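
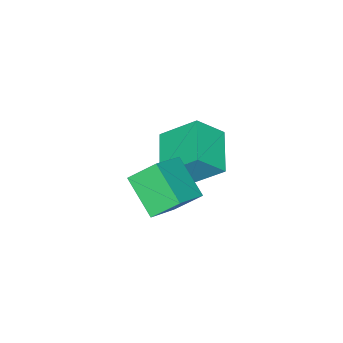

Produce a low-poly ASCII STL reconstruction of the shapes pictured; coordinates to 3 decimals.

solid 
facet normal -0.581 0.423 -0.695
outer loop
vertex -4.742 -3.386 2.523
vertex -3.166 -2.227 1.91
vertex -4.201 -4.824 1.196
endloop
endfacet
facet normal -0.769 -0.565 0.299
outer loop
vertex -3.254 -5.513 2.33
vertex -4.742 -3.386 2.523
vertex -4.201 -4.824 1.196
endloop
endfacet
facet normal -0.581 0.423 -0.696
outer loop
vertex -4.201 -4.824 1.196
vertex -3.166 -2.227 1.91
vertex -2.625 -3.665 0.584
endloop
endfacet
facet normal 0.267 -0.708 -0.653
outer loop
vertex -2.625 -3.665 0.584
vertex -3.254 -5.513 2.33
vertex -4.201 -4.824 1.196
endloop
endfacet
facet normal -0.267 0.708 0.653
outer loop
vertex -4.742 -3.386 2.523
vertex -2.219 -2.916 3.044
vertex -3.166 -2.227 1.91
endloop
endfacet
facet normal -0.769 -0.565 0.299
outer loop
vertex -3.795 -4.075 3.656
vertex -4.742 -3.386 2.523
vertex -3.254 -5.513 2.33
endloop
endfacet
facet normal -0.267 0.708 0.654
outer loop
vertex -3.795 -4.075 3.656
vertex -2.219 -2.916 3.044
vertex -4.742 -3.386 2.523
endloop
endfacet
facet normal 0.769 0.565 -0.299
outer loop
vertex -3.166 -2.227 1.91
vertex -2.219 -2.916 3.044
vertex -2.625 -3.665 0.584
endloop
endfacet
facet normal 0.267 -0.708 -0.654
outer loop
vertex -1.678 -4.354 1.717
vertex -3.254 -5.513 2.33
vertex -2.625 -3.665 0.584
endloop
endfacet
facet normal 0.769 0.565 -0.299
outer loop
vertex -2.625 -3.665 0.584
vertex -2.219 -2.916 3.044
vertex -1.678 -4.354 1.717
endloop
endfacet
facet normal 0.581 -0.423 0.695
outer loop
vertex -1.678 -4.354 1.717
vertex -3.795 -4.075 3.656
vertex -3.254 -5.513 2.33
endloop
endfacet
facet normal 0.581 -0.423 0.695
outer loop
vertex -2.219 -2.916 3.044
vertex -3.795 -4.075 3.656
vertex -1.678 -4.354 1.717
endloop
endfacet
facet normal -0.854 -0.053 -0.518
outer loop
vertex -0.408 -3.822 3.297
vertex -1.027 -2.928 4.226
vertex 0.153 -2.312 2.216
endloop
endfacet
facet normal 0.432 -0.626 -0.649
outer loop
vertex 1.767 -2.212 3.194
vertex -0.408 -3.822 3.297
vertex 0.153 -2.312 2.216
endloop
endfacet
facet normal -0.854 -0.053 -0.518
outer loop
vertex 0.153 -2.312 2.216
vertex -1.027 -2.928 4.226
vertex -0.466 -1.418 3.145
endloop
endfacet
facet normal 0.289 0.779 -0.557
outer loop
vertex -0.466 -1.418 3.145
vertex 1.767 -2.212 3.194
vertex 0.153 -2.312 2.216
endloop
endfacet
facet normal -0.289 -0.779 0.557
outer loop
vertex -0.408 -3.822 3.297
vertex 0.587 -2.828 5.204
vertex -1.027 -2.928 4.226
endloop
endfacet
facet normal 0.432 -0.626 -0.649
outer loop
vertex 1.206 -3.722 4.275
vertex -0.408 -3.822 3.297
vertex 1.767 -2.212 3.194
endloop
endfacet
facet normal -0.289 -0.779 0.557
outer loop
vertex 1.206 -3.722 4.275
vertex 0.587 -2.828 5.204
vertex -0.408 -3.822 3.297
endloop
endfacet
facet normal -0.432 0.626 0.649
outer loop
vertex -1.027 -2.928 4.226
vertex 0.587 -2.828 5.204
vertex -0.466 -1.418 3.145
endloop
endfacet
facet normal 0.289 0.779 -0.557
outer loop
vertex 1.148 -1.318 4.123
vertex 1.767 -2.212 3.194
vertex -0.466 -1.418 3.145
endloop
endfacet
facet normal -0.432 0.626 0.649
outer loop
vertex -0.466 -1.418 3.145
vertex 0.587 -2.828 5.204
vertex 1.148 -1.318 4.123
endloop
endfacet
facet normal 0.854 0.053 0.518
outer loop
vertex 1.148 -1.318 4.123
vertex 1.206 -3.722 4.275
vertex 1.767 -2.212 3.194
endloop
endfacet
facet normal 0.854 0.053 0.518
outer loop
vertex 0.587 -2.828 5.204
vertex 1.206 -3.722 4.275
vertex 1.148 -1.318 4.123
endloop
endfacet

endsolid


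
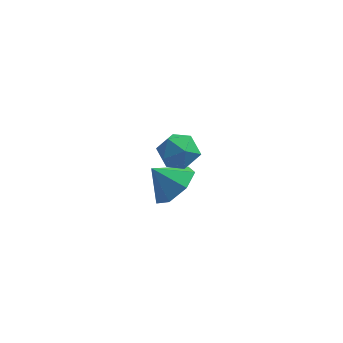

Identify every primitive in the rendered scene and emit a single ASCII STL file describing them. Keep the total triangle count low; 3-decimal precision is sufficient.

solid 
facet normal 0.715 -0.038 -0.698
outer loop
vertex -2.525 -1.753 -3.221
vertex -3.047 -1.103 -3.792
vertex -2.35 -0.904 -3.088
endloop
endfacet
facet normal 0.105 -0.175 0.979
outer loop
vertex -2.525 -1.753 -3.221
vertex -2.35 -0.904 -3.088
vertex -3.913 -1.057 -2.948
endloop
endfacet
facet normal 0.716 -0.039 -0.697
outer loop
vertex -2.35 -0.904 -3.088
vertex -3.047 -1.103 -3.792
vertex -2.7 -0.206 -3.486
endloop
endfacet
facet normal 0.028 0.506 0.862
outer loop
vertex -2.35 -0.904 -3.088
vertex -2.7 -0.206 -3.486
vertex -3.913 -1.057 -2.948
endloop
endfacet
facet normal 0.715 -0.039 -0.698
outer loop
vertex -2.7 -0.206 -3.486
vertex -3.047 -1.103 -3.792
vertex -3.311 -0.183 -4.114
endloop
endfacet
facet normal -0.393 0.822 0.413
outer loop
vertex -2.7 -0.206 -3.486
vertex -3.311 -0.183 -4.114
vertex -3.913 -1.057 -2.948
endloop
endfacet
facet normal 0.715 -0.039 -0.698
outer loop
vertex -3.311 -0.183 -4.114
vertex -3.047 -1.103 -3.792
vertex -3.723 -0.853 -4.499
endloop
endfacet
facet normal -0.843 0.537 -0.033
outer loop
vertex -3.311 -0.183 -4.114
vertex -3.723 -0.853 -4.499
vertex -3.913 -1.057 -2.948
endloop
endfacet
facet normal 0.716 -0.038 -0.698
outer loop
vertex -3.723 -0.853 -4.499
vertex -3.047 -1.103 -3.792
vertex -3.626 -1.712 -4.353
endloop
endfacet
facet normal -0.981 -0.134 -0.138
outer loop
vertex -3.723 -0.853 -4.499
vertex -3.626 -1.712 -4.353
vertex -3.913 -1.057 -2.948
endloop
endfacet
facet normal 0.716 -0.039 -0.697
outer loop
vertex -3.626 -1.712 -4.353
vertex -3.047 -1.103 -3.792
vertex -3.093 -2.112 -3.783
endloop
endfacet
facet normal -0.705 -0.687 0.177
outer loop
vertex -3.626 -1.712 -4.353
vertex -3.093 -2.112 -3.783
vertex -3.913 -1.057 -2.948
endloop
endfacet
facet normal 0.715 -0.039 -0.698
outer loop
vertex -3.093 -2.112 -3.783
vertex -3.047 -1.103 -3.792
vertex -2.525 -1.753 -3.221
endloop
endfacet
facet normal -0.221 -0.705 0.674
outer loop
vertex -3.093 -2.112 -3.783
vertex -2.525 -1.753 -3.221
vertex -3.913 -1.057 -2.948
endloop
endfacet
facet normal -0.835 -0.343 0.431
outer loop
vertex -3.297 -3.564 0.656
vertex -2.928 -4.282 0.8
vertex -2.887 -3.681 1.357
endloop
endfacet
facet normal -0.776 0.364 0.515
outer loop
vertex -3.297 -3.564 0.656
vertex -2.887 -3.681 1.357
vertex -2.819 -2.969 0.956
endloop
endfacet
facet normal -0.739 0.660 -0.132
outer loop
vertex -3.297 -3.564 0.656
vertex -2.819 -2.969 0.956
vertex -2.818 -3.129 0.152
endloop
endfacet
facet normal -0.775 0.139 -0.617
outer loop
vertex -3.297 -3.564 0.656
vertex -2.818 -3.129 0.152
vertex -2.886 -3.941 0.055
endloop
endfacet
facet normal -0.834 -0.482 -0.268
outer loop
vertex -3.297 -3.564 0.656
vertex -2.886 -3.941 0.055
vertex -2.928 -4.282 0.8
endloop
endfacet
facet normal -0.161 0.496 0.853
outer loop
vertex -2.819 -2.969 0.956
vertex -2.887 -3.681 1.357
vertex -2.154 -3.319 1.285
endloop
endfacet
facet normal -0.256 -0.648 0.718
outer loop
vertex -2.887 -3.681 1.357
vertex -2.928 -4.282 0.8
vertex -2.222 -4.131 1.188
endloop
endfacet
facet normal -0.255 -0.874 -0.414
outer loop
vertex -2.928 -4.282 0.8
vertex -2.886 -3.941 0.055
vertex -2.221 -4.291 0.384
endloop
endfacet
facet normal -0.160 0.130 -0.978
outer loop
vertex -2.886 -3.941 0.055
vertex -2.818 -3.129 0.152
vertex -2.153 -3.579 -0.017
endloop
endfacet
facet normal -0.102 0.976 -0.194
outer loop
vertex -2.818 -3.129 0.152
vertex -2.819 -2.969 0.956
vertex -2.112 -2.978 0.54
endloop
endfacet
facet normal 0.775 -0.139 0.617
outer loop
vertex -1.743 -3.696 0.684
vertex -2.154 -3.319 1.285
vertex -2.222 -4.131 1.188
endloop
endfacet
facet normal 0.739 -0.660 0.132
outer loop
vertex -1.743 -3.696 0.684
vertex -2.222 -4.131 1.188
vertex -2.221 -4.291 0.384
endloop
endfacet
facet normal 0.776 -0.364 -0.515
outer loop
vertex -1.743 -3.696 0.684
vertex -2.221 -4.291 0.384
vertex -2.153 -3.579 -0.017
endloop
endfacet
facet normal 0.835 0.343 -0.431
outer loop
vertex -1.743 -3.696 0.684
vertex -2.153 -3.579 -0.017
vertex -2.112 -2.978 0.54
endloop
endfacet
facet normal 0.834 0.482 0.268
outer loop
vertex -1.743 -3.696 0.684
vertex -2.112 -2.978 0.54
vertex -2.154 -3.319 1.285
endloop
endfacet
facet normal 0.160 -0.130 0.978
outer loop
vertex -2.222 -4.131 1.188
vertex -2.154 -3.319 1.285
vertex -2.887 -3.681 1.357
endloop
endfacet
facet normal 0.102 -0.976 0.194
outer loop
vertex -2.221 -4.291 0.384
vertex -2.222 -4.131 1.188
vertex -2.928 -4.282 0.8
endloop
endfacet
facet normal 0.161 -0.496 -0.853
outer loop
vertex -2.153 -3.579 -0.017
vertex -2.221 -4.291 0.384
vertex -2.886 -3.941 0.055
endloop
endfacet
facet normal 0.256 0.648 -0.718
outer loop
vertex -2.112 -2.978 0.54
vertex -2.153 -3.579 -0.017
vertex -2.818 -3.129 0.152
endloop
endfacet
facet normal 0.255 0.874 0.414
outer loop
vertex -2.154 -3.319 1.285
vertex -2.112 -2.978 0.54
vertex -2.819 -2.969 0.956
endloop
endfacet

endsolid


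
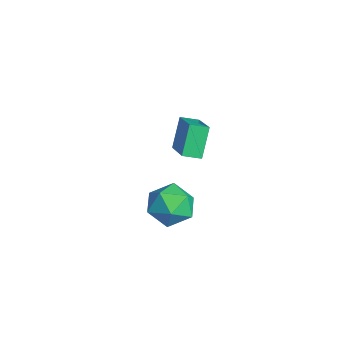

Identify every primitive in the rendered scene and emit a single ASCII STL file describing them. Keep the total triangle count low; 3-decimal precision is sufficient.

solid 
facet normal -0.439 0.332 0.835
outer loop
vertex -2.426 3.758 4.382
vertex -2.247 4.548 4.162
vertex -4.346 3.896 3.317
endloop
endfacet
facet normal -0.213 -0.941 0.262
outer loop
vertex -3.653 3.372 1.998
vertex -2.426 3.758 4.382
vertex -4.346 3.896 3.317
endloop
endfacet
facet normal -0.439 0.332 0.835
outer loop
vertex -4.346 3.896 3.317
vertex -2.247 4.548 4.162
vertex -4.167 4.687 3.097
endloop
endfacet
facet normal -0.873 0.063 -0.484
outer loop
vertex -4.167 4.687 3.097
vertex -3.653 3.372 1.998
vertex -4.346 3.896 3.317
endloop
endfacet
facet normal 0.873 -0.063 0.484
outer loop
vertex -2.426 3.758 4.382
vertex -1.554 4.024 2.843
vertex -2.247 4.548 4.162
endloop
endfacet
facet normal -0.214 -0.941 0.262
outer loop
vertex -1.733 3.233 3.063
vertex -2.426 3.758 4.382
vertex -3.653 3.372 1.998
endloop
endfacet
facet normal 0.873 -0.063 0.484
outer loop
vertex -1.733 3.233 3.063
vertex -1.554 4.024 2.843
vertex -2.426 3.758 4.382
endloop
endfacet
facet normal 0.213 0.941 -0.262
outer loop
vertex -2.247 4.548 4.162
vertex -1.554 4.024 2.843
vertex -4.167 4.687 3.097
endloop
endfacet
facet normal -0.873 0.063 -0.484
outer loop
vertex -3.474 4.162 1.778
vertex -3.653 3.372 1.998
vertex -4.167 4.687 3.097
endloop
endfacet
facet normal 0.213 0.941 -0.263
outer loop
vertex -4.167 4.687 3.097
vertex -1.554 4.024 2.843
vertex -3.474 4.162 1.778
endloop
endfacet
facet normal 0.439 -0.332 -0.835
outer loop
vertex -3.474 4.162 1.778
vertex -1.733 3.233 3.063
vertex -3.653 3.372 1.998
endloop
endfacet
facet normal 0.439 -0.332 -0.835
outer loop
vertex -1.554 4.024 2.843
vertex -1.733 3.233 3.063
vertex -3.474 4.162 1.778
endloop
endfacet
facet normal -0.077 0.181 0.980
outer loop
vertex 0.762 2.181 3.684
vertex 1.495 1.41 3.884
vertex 1.815 2.432 3.72
endloop
endfacet
facet normal -0.205 0.772 0.602
outer loop
vertex 0.762 2.181 3.684
vertex 1.815 2.432 3.72
vertex 1.182 2.862 2.954
endloop
endfacet
facet normal -0.751 0.639 0.164
outer loop
vertex 0.762 2.181 3.684
vertex 1.182 2.862 2.954
vertex 0.471 2.106 2.643
endloop
endfacet
facet normal -0.962 -0.034 0.271
outer loop
vertex 0.762 2.181 3.684
vertex 0.471 2.106 2.643
vertex 0.665 1.209 3.218
endloop
endfacet
facet normal -0.546 -0.317 0.776
outer loop
vertex 0.762 2.181 3.684
vertex 0.665 1.209 3.218
vertex 1.495 1.41 3.884
endloop
endfacet
facet normal 0.372 0.906 0.202
outer loop
vertex 1.182 2.862 2.954
vertex 1.815 2.432 3.72
vertex 2.175 2.511 2.702
endloop
endfacet
facet normal 0.578 -0.050 0.815
outer loop
vertex 1.815 2.432 3.72
vertex 1.495 1.41 3.884
vertex 2.369 1.614 3.277
endloop
endfacet
facet normal -0.180 -0.857 0.483
outer loop
vertex 1.495 1.41 3.884
vertex 0.665 1.209 3.218
vertex 1.658 0.858 2.966
endloop
endfacet
facet normal -0.855 -0.398 -0.333
outer loop
vertex 0.665 1.209 3.218
vertex 0.471 2.106 2.643
vertex 1.025 1.288 2.2
endloop
endfacet
facet normal -0.514 0.692 -0.507
outer loop
vertex 0.471 2.106 2.643
vertex 1.182 2.862 2.954
vertex 1.345 2.31 2.036
endloop
endfacet
facet normal 0.962 0.034 -0.271
outer loop
vertex 2.078 1.539 2.236
vertex 2.175 2.511 2.702
vertex 2.369 1.614 3.277
endloop
endfacet
facet normal 0.751 -0.639 -0.164
outer loop
vertex 2.078 1.539 2.236
vertex 2.369 1.614 3.277
vertex 1.658 0.858 2.966
endloop
endfacet
facet normal 0.205 -0.772 -0.602
outer loop
vertex 2.078 1.539 2.236
vertex 1.658 0.858 2.966
vertex 1.025 1.288 2.2
endloop
endfacet
facet normal 0.077 -0.181 -0.980
outer loop
vertex 2.078 1.539 2.236
vertex 1.025 1.288 2.2
vertex 1.345 2.31 2.036
endloop
endfacet
facet normal 0.546 0.317 -0.776
outer loop
vertex 2.078 1.539 2.236
vertex 1.345 2.31 2.036
vertex 2.175 2.511 2.702
endloop
endfacet
facet normal 0.855 0.398 0.333
outer loop
vertex 2.369 1.614 3.277
vertex 2.175 2.511 2.702
vertex 1.815 2.432 3.72
endloop
endfacet
facet normal 0.514 -0.692 0.507
outer loop
vertex 1.658 0.858 2.966
vertex 2.369 1.614 3.277
vertex 1.495 1.41 3.884
endloop
endfacet
facet normal -0.372 -0.906 -0.202
outer loop
vertex 1.025 1.288 2.2
vertex 1.658 0.858 2.966
vertex 0.665 1.209 3.218
endloop
endfacet
facet normal -0.578 0.050 -0.815
outer loop
vertex 1.345 2.31 2.036
vertex 1.025 1.288 2.2
vertex 0.471 2.106 2.643
endloop
endfacet
facet normal 0.180 0.857 -0.483
outer loop
vertex 2.175 2.511 2.702
vertex 1.345 2.31 2.036
vertex 1.182 2.862 2.954
endloop
endfacet

endsolid


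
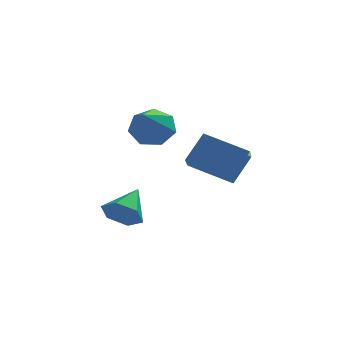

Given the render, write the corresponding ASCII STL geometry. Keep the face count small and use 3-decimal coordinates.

solid 
facet normal -0.350 -0.791 -0.502
outer loop
vertex -3.413 3.08 -0.309
vertex -4.061 3.178 -0.011
vertex -3.898 3.501 -0.634
endloop
endfacet
facet normal 0.738 0.501 -0.453
outer loop
vertex -3.413 3.08 -0.309
vertex -3.898 3.501 -0.634
vertex -3.599 4.222 0.651
endloop
endfacet
facet normal -0.351 -0.790 -0.502
outer loop
vertex -3.898 3.501 -0.634
vertex -4.061 3.178 -0.011
vertex -4.546 3.6 -0.336
endloop
endfacet
facet normal -0.083 0.877 -0.473
outer loop
vertex -3.898 3.501 -0.634
vertex -4.546 3.6 -0.336
vertex -3.599 4.222 0.651
endloop
endfacet
facet normal -0.351 -0.790 -0.503
outer loop
vertex -4.546 3.6 -0.336
vertex -4.061 3.178 -0.011
vertex -4.71 3.277 0.286
endloop
endfacet
facet normal -0.672 0.715 0.194
outer loop
vertex -4.546 3.6 -0.336
vertex -4.71 3.277 0.286
vertex -3.599 4.222 0.651
endloop
endfacet
facet normal -0.351 -0.790 -0.503
outer loop
vertex -4.71 3.277 0.286
vertex -4.061 3.178 -0.011
vertex -4.225 2.855 0.611
endloop
endfacet
facet normal -0.438 0.175 0.882
outer loop
vertex -4.71 3.277 0.286
vertex -4.225 2.855 0.611
vertex -3.599 4.222 0.651
endloop
endfacet
facet normal -0.350 -0.790 -0.503
outer loop
vertex -4.225 2.855 0.611
vertex -4.061 3.178 -0.011
vertex -3.577 2.757 0.314
endloop
endfacet
facet normal 0.383 -0.202 0.902
outer loop
vertex -4.225 2.855 0.611
vertex -3.577 2.757 0.314
vertex -3.599 4.222 0.651
endloop
endfacet
facet normal -0.350 -0.791 -0.502
outer loop
vertex -3.577 2.757 0.314
vertex -4.061 3.178 -0.011
vertex -3.413 3.08 -0.309
endloop
endfacet
facet normal 0.971 -0.040 0.235
outer loop
vertex -3.577 2.757 0.314
vertex -3.413 3.08 -0.309
vertex -3.599 4.222 0.651
endloop
endfacet
facet normal 0.110 0.835 -0.539
outer loop
vertex -2.848 3.672 2.769
vertex -3.145 4.085 3.348
vertex -2.408 3.903 3.216
endloop
endfacet
facet normal 0.674 -0.667 -0.319
outer loop
vertex -2.848 3.672 2.769
vertex -2.408 3.903 3.216
vertex -3.375 2.315 4.492
endloop
endfacet
facet normal 0.110 0.835 -0.540
outer loop
vertex -2.408 3.903 3.216
vertex -3.145 4.085 3.348
vertex -2.523 4.271 3.762
endloop
endfacet
facet normal 0.897 -0.256 0.361
outer loop
vertex -2.408 3.903 3.216
vertex -2.523 4.271 3.762
vertex -3.375 2.315 4.492
endloop
endfacet
facet normal 0.110 0.835 -0.540
outer loop
vertex -2.523 4.271 3.762
vertex -3.145 4.085 3.348
vertex -3.105 4.499 3.996
endloop
endfacet
facet normal 0.419 0.151 0.895
outer loop
vertex -2.523 4.271 3.762
vertex -3.105 4.499 3.996
vertex -3.375 2.315 4.492
endloop
endfacet
facet normal 0.109 0.835 -0.540
outer loop
vertex -3.105 4.499 3.996
vertex -3.145 4.085 3.348
vertex -3.718 4.415 3.742
endloop
endfacet
facet normal -0.400 0.250 0.882
outer loop
vertex -3.105 4.499 3.996
vertex -3.718 4.415 3.742
vertex -3.375 2.315 4.492
endloop
endfacet
facet normal 0.109 0.834 -0.540
outer loop
vertex -3.718 4.415 3.742
vertex -3.145 4.085 3.348
vertex -3.899 4.082 3.191
endloop
endfacet
facet normal -0.943 -0.036 0.331
outer loop
vertex -3.718 4.415 3.742
vertex -3.899 4.082 3.191
vertex -3.375 2.315 4.492
endloop
endfacet
facet normal 0.109 0.835 -0.540
outer loop
vertex -3.899 4.082 3.191
vertex -3.145 4.085 3.348
vertex -3.512 3.752 2.759
endloop
endfacet
facet normal -0.801 -0.490 -0.343
outer loop
vertex -3.899 4.082 3.191
vertex -3.512 3.752 2.759
vertex -3.375 2.315 4.492
endloop
endfacet
facet normal 0.109 0.835 -0.540
outer loop
vertex -3.512 3.752 2.759
vertex -3.145 4.085 3.348
vertex -2.848 3.672 2.769
endloop
endfacet
facet normal -0.083 -0.770 -0.632
outer loop
vertex -3.512 3.752 2.759
vertex -2.848 3.672 2.769
vertex -3.375 2.315 4.492
endloop
endfacet
facet normal -0.886 0.289 0.362
outer loop
vertex -1.572 3.536 3.296
vertex -1.506 4.459 2.721
vertex -2.123 3.0 2.374
endloop
endfacet
facet normal -0.060 -0.847 0.528
outer loop
vertex -0.714 2.541 1.799
vertex -1.572 3.536 3.296
vertex -2.123 3.0 2.374
endloop
endfacet
facet normal -0.886 0.289 0.362
outer loop
vertex -2.123 3.0 2.374
vertex -1.506 4.459 2.721
vertex -2.057 3.924 1.799
endloop
endfacet
facet normal -0.459 -0.446 -0.769
outer loop
vertex -2.057 3.924 1.799
vertex -0.714 2.541 1.799
vertex -2.123 3.0 2.374
endloop
endfacet
facet normal 0.459 0.446 0.768
outer loop
vertex -1.572 3.536 3.296
vertex -0.097 4.0 2.146
vertex -1.506 4.459 2.721
endloop
endfacet
facet normal -0.061 -0.847 0.528
outer loop
vertex -0.163 3.076 2.721
vertex -1.572 3.536 3.296
vertex -0.714 2.541 1.799
endloop
endfacet
facet normal 0.459 0.446 0.769
outer loop
vertex -0.163 3.076 2.721
vertex -0.097 4.0 2.146
vertex -1.572 3.536 3.296
endloop
endfacet
facet normal 0.061 0.847 -0.528
outer loop
vertex -1.506 4.459 2.721
vertex -0.097 4.0 2.146
vertex -2.057 3.924 1.799
endloop
endfacet
facet normal -0.459 -0.446 -0.768
outer loop
vertex -0.648 3.464 1.224
vertex -0.714 2.541 1.799
vertex -2.057 3.924 1.799
endloop
endfacet
facet normal 0.061 0.847 -0.529
outer loop
vertex -2.057 3.924 1.799
vertex -0.097 4.0 2.146
vertex -0.648 3.464 1.224
endloop
endfacet
facet normal 0.886 -0.289 -0.362
outer loop
vertex -0.648 3.464 1.224
vertex -0.163 3.076 2.721
vertex -0.714 2.541 1.799
endloop
endfacet
facet normal 0.886 -0.289 -0.362
outer loop
vertex -0.097 4.0 2.146
vertex -0.163 3.076 2.721
vertex -0.648 3.464 1.224
endloop
endfacet

endsolid


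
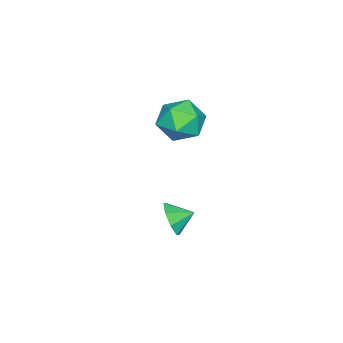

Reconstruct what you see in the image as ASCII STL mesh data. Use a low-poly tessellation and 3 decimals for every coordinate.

solid 
facet normal 0.490 -0.793 -0.361
outer loop
vertex 1.482 -1.603 -2.661
vertex 0.99 -1.564 -3.414
vertex 1.77 -1.205 -3.144
endloop
endfacet
facet normal 0.282 0.651 0.705
outer loop
vertex 1.482 -1.603 -2.661
vertex 1.77 -1.205 -3.144
vertex 0.49 -0.756 -3.046
endloop
endfacet
facet normal 0.490 -0.793 -0.362
outer loop
vertex 1.77 -1.205 -3.144
vertex 0.99 -1.564 -3.414
vertex 1.601 -1.017 -3.785
endloop
endfacet
facet normal 0.338 0.923 0.182
outer loop
vertex 1.77 -1.205 -3.144
vertex 1.601 -1.017 -3.785
vertex 0.49 -0.756 -3.046
endloop
endfacet
facet normal 0.491 -0.793 -0.360
outer loop
vertex 1.601 -1.017 -3.785
vertex 0.99 -1.564 -3.414
vertex 1.075 -1.15 -4.209
endloop
endfacet
facet normal 0.014 0.949 -0.315
outer loop
vertex 1.601 -1.017 -3.785
vertex 1.075 -1.15 -4.209
vertex 0.49 -0.756 -3.046
endloop
endfacet
facet normal 0.490 -0.793 -0.361
outer loop
vertex 1.075 -1.15 -4.209
vertex 0.99 -1.564 -3.414
vertex 0.499 -1.525 -4.167
endloop
endfacet
facet normal -0.500 0.712 -0.493
outer loop
vertex 1.075 -1.15 -4.209
vertex 0.499 -1.525 -4.167
vertex 0.49 -0.756 -3.046
endloop
endfacet
facet normal 0.492 -0.792 -0.362
outer loop
vertex 0.499 -1.525 -4.167
vertex 0.99 -1.564 -3.414
vertex 0.211 -1.924 -3.685
endloop
endfacet
facet normal -0.903 0.351 -0.248
outer loop
vertex 0.499 -1.525 -4.167
vertex 0.211 -1.924 -3.685
vertex 0.49 -0.756 -3.046
endloop
endfacet
facet normal 0.492 -0.792 -0.362
outer loop
vertex 0.211 -1.924 -3.685
vertex 0.99 -1.564 -3.414
vertex 0.38 -2.112 -3.044
endloop
endfacet
facet normal -0.958 0.078 0.276
outer loop
vertex 0.211 -1.924 -3.685
vertex 0.38 -2.112 -3.044
vertex 0.49 -0.756 -3.046
endloop
endfacet
facet normal 0.492 -0.792 -0.362
outer loop
vertex 0.38 -2.112 -3.044
vertex 0.99 -1.564 -3.414
vertex 0.906 -1.979 -2.62
endloop
endfacet
facet normal -0.635 0.053 0.771
outer loop
vertex 0.38 -2.112 -3.044
vertex 0.906 -1.979 -2.62
vertex 0.49 -0.756 -3.046
endloop
endfacet
facet normal 0.491 -0.792 -0.362
outer loop
vertex 0.906 -1.979 -2.62
vertex 0.99 -1.564 -3.414
vertex 1.482 -1.603 -2.661
endloop
endfacet
facet normal -0.121 0.289 0.949
outer loop
vertex 0.906 -1.979 -2.62
vertex 1.482 -1.603 -2.661
vertex 0.49 -0.756 -3.046
endloop
endfacet
facet normal -0.116 0.989 0.088
outer loop
vertex -0.179 -0.912 1.279
vertex -1.197 -1.076 1.78
vertex -0.246 -1.021 2.418
endloop
endfacet
facet normal 0.574 0.811 0.111
outer loop
vertex -0.179 -0.912 1.279
vertex -0.246 -1.021 2.418
vertex 0.598 -1.539 1.842
endloop
endfacet
facet normal 0.734 0.467 -0.493
outer loop
vertex -0.179 -0.912 1.279
vertex 0.598 -1.539 1.842
vertex 0.169 -1.915 0.848
endloop
endfacet
facet normal 0.142 0.432 -0.891
outer loop
vertex -0.179 -0.912 1.279
vertex 0.169 -1.915 0.848
vertex -0.94 -1.629 0.81
endloop
endfacet
facet normal -0.383 0.755 -0.532
outer loop
vertex -0.179 -0.912 1.279
vertex -0.94 -1.629 0.81
vertex -1.197 -1.076 1.78
endloop
endfacet
facet normal 0.666 0.357 0.655
outer loop
vertex 0.598 -1.539 1.842
vertex -0.246 -1.021 2.418
vertex 0.06 -2.091 2.69
endloop
endfacet
facet normal -0.451 0.646 0.616
outer loop
vertex -0.246 -1.021 2.418
vertex -1.197 -1.076 1.78
vertex -1.049 -1.805 2.652
endloop
endfacet
facet normal -0.883 0.267 -0.386
outer loop
vertex -1.197 -1.076 1.78
vertex -0.94 -1.629 0.81
vertex -1.478 -2.181 1.658
endloop
endfacet
facet normal -0.033 -0.255 -0.966
outer loop
vertex -0.94 -1.629 0.81
vertex 0.169 -1.915 0.848
vertex -0.634 -2.699 1.082
endloop
endfacet
facet normal 0.925 -0.199 -0.324
outer loop
vertex 0.169 -1.915 0.848
vertex 0.598 -1.539 1.842
vertex 0.317 -2.644 1.72
endloop
endfacet
facet normal -0.142 -0.432 0.891
outer loop
vertex -0.701 -2.808 2.221
vertex 0.06 -2.091 2.69
vertex -1.049 -1.805 2.652
endloop
endfacet
facet normal -0.734 -0.467 0.493
outer loop
vertex -0.701 -2.808 2.221
vertex -1.049 -1.805 2.652
vertex -1.478 -2.181 1.658
endloop
endfacet
facet normal -0.574 -0.811 -0.111
outer loop
vertex -0.701 -2.808 2.221
vertex -1.478 -2.181 1.658
vertex -0.634 -2.699 1.082
endloop
endfacet
facet normal 0.116 -0.989 -0.088
outer loop
vertex -0.701 -2.808 2.221
vertex -0.634 -2.699 1.082
vertex 0.317 -2.644 1.72
endloop
endfacet
facet normal 0.383 -0.755 0.532
outer loop
vertex -0.701 -2.808 2.221
vertex 0.317 -2.644 1.72
vertex 0.06 -2.091 2.69
endloop
endfacet
facet normal 0.033 0.255 0.966
outer loop
vertex -1.049 -1.805 2.652
vertex 0.06 -2.091 2.69
vertex -0.246 -1.021 2.418
endloop
endfacet
facet normal -0.925 0.199 0.324
outer loop
vertex -1.478 -2.181 1.658
vertex -1.049 -1.805 2.652
vertex -1.197 -1.076 1.78
endloop
endfacet
facet normal -0.666 -0.357 -0.655
outer loop
vertex -0.634 -2.699 1.082
vertex -1.478 -2.181 1.658
vertex -0.94 -1.629 0.81
endloop
endfacet
facet normal 0.451 -0.646 -0.616
outer loop
vertex 0.317 -2.644 1.72
vertex -0.634 -2.699 1.082
vertex 0.169 -1.915 0.848
endloop
endfacet
facet normal 0.883 -0.267 0.386
outer loop
vertex 0.06 -2.091 2.69
vertex 0.317 -2.644 1.72
vertex 0.598 -1.539 1.842
endloop
endfacet

endsolid


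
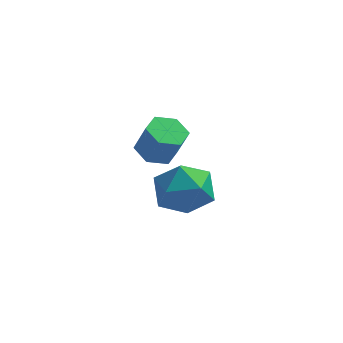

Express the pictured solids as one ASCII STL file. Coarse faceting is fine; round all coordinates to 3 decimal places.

solid 
facet normal -0.358 0.180 -0.916
outer loop
vertex -1.384 -0.445 1.782
vertex -2.088 -0.73 2.001
vertex -1.929 0.038 2.09
endloop
endfacet
facet normal 0.630 0.771 -0.094
outer loop
vertex -1.384 -0.445 1.782
vertex -1.929 0.038 2.09
vertex -0.909 -0.684 3.001
endloop
endfacet
facet normal 0.630 0.770 -0.095
outer loop
vertex -0.909 -0.684 3.001
vertex -1.929 0.038 2.09
vertex -1.453 -0.201 3.308
endloop
endfacet
facet normal 0.357 -0.180 0.916
outer loop
vertex -0.909 -0.684 3.001
vertex -1.453 -0.201 3.308
vertex -1.612 -0.97 3.219
endloop
endfacet
facet normal -0.357 0.180 -0.916
outer loop
vertex -1.929 0.038 2.09
vertex -2.088 -0.73 2.001
vertex -2.632 -0.247 2.308
endloop
endfacet
facet normal -0.281 0.915 0.289
outer loop
vertex -1.929 0.038 2.09
vertex -2.632 -0.247 2.308
vertex -1.453 -0.201 3.308
endloop
endfacet
facet normal -0.281 0.915 0.290
outer loop
vertex -1.453 -0.201 3.308
vertex -2.632 -0.247 2.308
vertex -2.157 -0.487 3.527
endloop
endfacet
facet normal 0.358 -0.180 0.916
outer loop
vertex -1.453 -0.201 3.308
vertex -2.157 -0.487 3.527
vertex -1.612 -0.97 3.219
endloop
endfacet
facet normal -0.357 0.180 -0.916
outer loop
vertex -2.632 -0.247 2.308
vertex -2.088 -0.73 2.001
vertex -2.791 -1.016 2.219
endloop
endfacet
facet normal -0.912 0.144 0.384
outer loop
vertex -2.632 -0.247 2.308
vertex -2.791 -1.016 2.219
vertex -2.157 -0.487 3.527
endloop
endfacet
facet normal -0.912 0.144 0.384
outer loop
vertex -2.157 -0.487 3.527
vertex -2.791 -1.016 2.219
vertex -2.316 -1.255 3.438
endloop
endfacet
facet normal 0.358 -0.180 0.916
outer loop
vertex -2.157 -0.487 3.527
vertex -2.316 -1.255 3.438
vertex -1.612 -0.97 3.219
endloop
endfacet
facet normal -0.357 0.180 -0.916
outer loop
vertex -2.791 -1.016 2.219
vertex -2.088 -0.73 2.001
vertex -2.247 -1.499 1.912
endloop
endfacet
facet normal -0.631 -0.770 0.095
outer loop
vertex -2.791 -1.016 2.219
vertex -2.247 -1.499 1.912
vertex -2.316 -1.255 3.438
endloop
endfacet
facet normal -0.630 -0.771 0.095
outer loop
vertex -2.316 -1.255 3.438
vertex -2.247 -1.499 1.912
vertex -1.771 -1.738 3.13
endloop
endfacet
facet normal 0.358 -0.180 0.916
outer loop
vertex -2.316 -1.255 3.438
vertex -1.771 -1.738 3.13
vertex -1.612 -0.97 3.219
endloop
endfacet
facet normal -0.358 0.180 -0.916
outer loop
vertex -2.247 -1.499 1.912
vertex -2.088 -0.73 2.001
vertex -1.543 -1.213 1.693
endloop
endfacet
facet normal 0.282 -0.915 -0.290
outer loop
vertex -2.247 -1.499 1.912
vertex -1.543 -1.213 1.693
vertex -1.771 -1.738 3.13
endloop
endfacet
facet normal 0.281 -0.915 -0.290
outer loop
vertex -1.771 -1.738 3.13
vertex -1.543 -1.213 1.693
vertex -1.068 -1.453 2.912
endloop
endfacet
facet normal 0.357 -0.180 0.916
outer loop
vertex -1.771 -1.738 3.13
vertex -1.068 -1.453 2.912
vertex -1.612 -0.97 3.219
endloop
endfacet
facet normal -0.358 0.180 -0.916
outer loop
vertex -1.543 -1.213 1.693
vertex -2.088 -0.73 2.001
vertex -1.384 -0.445 1.782
endloop
endfacet
facet normal 0.912 -0.144 -0.384
outer loop
vertex -1.543 -1.213 1.693
vertex -1.384 -0.445 1.782
vertex -1.068 -1.453 2.912
endloop
endfacet
facet normal 0.912 -0.144 -0.384
outer loop
vertex -1.068 -1.453 2.912
vertex -1.384 -0.445 1.782
vertex -0.909 -0.684 3.001
endloop
endfacet
facet normal 0.357 -0.180 0.916
outer loop
vertex -1.068 -1.453 2.912
vertex -0.909 -0.684 3.001
vertex -1.612 -0.97 3.219
endloop
endfacet
facet normal -0.562 0.405 0.721
outer loop
vertex -2.512 0.959 -0.763
vertex -1.546 0.888 0.03
vertex -1.707 1.912 -0.671
endloop
endfacet
facet normal -0.765 0.639 0.078
outer loop
vertex -2.512 0.959 -0.763
vertex -1.707 1.912 -0.671
vertex -2.123 1.551 -1.795
endloop
endfacet
facet normal -0.946 0.072 -0.315
outer loop
vertex -2.512 0.959 -0.763
vertex -2.123 1.551 -1.795
vertex -2.22 0.304 -1.788
endloop
endfacet
facet normal -0.854 -0.513 0.084
outer loop
vertex -2.512 0.959 -0.763
vertex -2.22 0.304 -1.788
vertex -1.863 -0.106 -0.661
endloop
endfacet
facet normal -0.617 -0.307 0.724
outer loop
vertex -2.512 0.959 -0.763
vertex -1.863 -0.106 -0.661
vertex -1.546 0.888 0.03
endloop
endfacet
facet normal -0.203 0.952 -0.231
outer loop
vertex -2.123 1.551 -1.795
vertex -1.707 1.912 -0.671
vertex -0.917 1.846 -1.639
endloop
endfacet
facet normal 0.126 0.574 0.809
outer loop
vertex -1.707 1.912 -0.671
vertex -1.546 0.888 0.03
vertex -0.56 1.436 -0.512
endloop
endfacet
facet normal 0.036 -0.578 0.815
outer loop
vertex -1.546 0.888 0.03
vertex -1.863 -0.106 -0.661
vertex -0.657 0.189 -0.505
endloop
endfacet
facet normal -0.347 -0.911 -0.221
outer loop
vertex -1.863 -0.106 -0.661
vertex -2.22 0.304 -1.788
vertex -1.073 -0.172 -1.629
endloop
endfacet
facet normal -0.496 0.034 -0.868
outer loop
vertex -2.22 0.304 -1.788
vertex -2.123 1.551 -1.795
vertex -1.234 0.852 -2.33
endloop
endfacet
facet normal 0.854 0.513 -0.084
outer loop
vertex -0.268 0.781 -1.537
vertex -0.917 1.846 -1.639
vertex -0.56 1.436 -0.512
endloop
endfacet
facet normal 0.946 -0.072 0.315
outer loop
vertex -0.268 0.781 -1.537
vertex -0.56 1.436 -0.512
vertex -0.657 0.189 -0.505
endloop
endfacet
facet normal 0.765 -0.639 -0.078
outer loop
vertex -0.268 0.781 -1.537
vertex -0.657 0.189 -0.505
vertex -1.073 -0.172 -1.629
endloop
endfacet
facet normal 0.562 -0.405 -0.721
outer loop
vertex -0.268 0.781 -1.537
vertex -1.073 -0.172 -1.629
vertex -1.234 0.852 -2.33
endloop
endfacet
facet normal 0.617 0.307 -0.724
outer loop
vertex -0.268 0.781 -1.537
vertex -1.234 0.852 -2.33
vertex -0.917 1.846 -1.639
endloop
endfacet
facet normal 0.347 0.911 0.221
outer loop
vertex -0.56 1.436 -0.512
vertex -0.917 1.846 -1.639
vertex -1.707 1.912 -0.671
endloop
endfacet
facet normal 0.496 -0.034 0.868
outer loop
vertex -0.657 0.189 -0.505
vertex -0.56 1.436 -0.512
vertex -1.546 0.888 0.03
endloop
endfacet
facet normal 0.203 -0.952 0.231
outer loop
vertex -1.073 -0.172 -1.629
vertex -0.657 0.189 -0.505
vertex -1.863 -0.106 -0.661
endloop
endfacet
facet normal -0.126 -0.574 -0.809
outer loop
vertex -1.234 0.852 -2.33
vertex -1.073 -0.172 -1.629
vertex -2.22 0.304 -1.788
endloop
endfacet
facet normal -0.036 0.578 -0.815
outer loop
vertex -0.917 1.846 -1.639
vertex -1.234 0.852 -2.33
vertex -2.123 1.551 -1.795
endloop
endfacet

endsolid


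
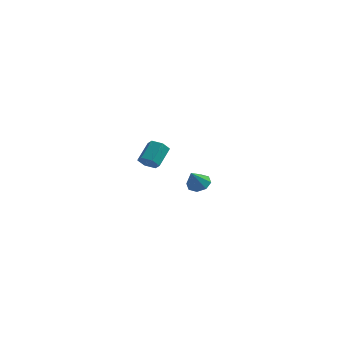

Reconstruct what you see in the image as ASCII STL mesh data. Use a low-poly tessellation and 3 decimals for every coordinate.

solid 
facet normal 0.139 0.558 -0.818
outer loop
vertex 4.278 3.136 -3.788
vertex 3.7 3.531 -3.617
vertex 4.404 3.569 -3.471
endloop
endfacet
facet normal 0.792 -0.493 0.359
outer loop
vertex 4.278 3.136 -3.788
vertex 4.404 3.569 -3.471
vertex 3.52 2.809 -2.563
endloop
endfacet
facet normal 0.139 0.559 -0.817
outer loop
vertex 4.404 3.569 -3.471
vertex 3.7 3.531 -3.617
vertex 4.118 3.979 -3.239
endloop
endfacet
facet normal 0.686 0.068 0.725
outer loop
vertex 4.404 3.569 -3.471
vertex 4.118 3.979 -3.239
vertex 3.52 2.809 -2.563
endloop
endfacet
facet normal 0.139 0.559 -0.817
outer loop
vertex 4.118 3.979 -3.239
vertex 3.7 3.531 -3.617
vertex 3.587 4.126 -3.229
endloop
endfacet
facet normal 0.139 0.441 0.887
outer loop
vertex 4.118 3.979 -3.239
vertex 3.587 4.126 -3.229
vertex 3.52 2.809 -2.563
endloop
endfacet
facet normal 0.140 0.559 -0.817
outer loop
vertex 3.587 4.126 -3.229
vertex 3.7 3.531 -3.617
vertex 3.122 3.925 -3.446
endloop
endfacet
facet normal -0.525 0.405 0.749
outer loop
vertex 3.587 4.126 -3.229
vertex 3.122 3.925 -3.446
vertex 3.52 2.809 -2.563
endloop
endfacet
facet normal 0.139 0.559 -0.817
outer loop
vertex 3.122 3.925 -3.446
vertex 3.7 3.531 -3.617
vertex 2.996 3.493 -3.763
endloop
endfacet
facet normal -0.920 -0.019 0.391
outer loop
vertex 3.122 3.925 -3.446
vertex 2.996 3.493 -3.763
vertex 3.52 2.809 -2.563
endloop
endfacet
facet normal 0.139 0.559 -0.818
outer loop
vertex 2.996 3.493 -3.763
vertex 3.7 3.531 -3.617
vertex 3.282 3.082 -3.995
endloop
endfacet
facet normal -0.814 -0.580 0.025
outer loop
vertex 2.996 3.493 -3.763
vertex 3.282 3.082 -3.995
vertex 3.52 2.809 -2.563
endloop
endfacet
facet normal 0.139 0.559 -0.818
outer loop
vertex 3.282 3.082 -3.995
vertex 3.7 3.531 -3.617
vertex 3.813 2.935 -4.005
endloop
endfacet
facet normal -0.267 -0.954 -0.138
outer loop
vertex 3.282 3.082 -3.995
vertex 3.813 2.935 -4.005
vertex 3.52 2.809 -2.563
endloop
endfacet
facet normal 0.140 0.559 -0.817
outer loop
vertex 3.813 2.935 -4.005
vertex 3.7 3.531 -3.617
vertex 4.278 3.136 -3.788
endloop
endfacet
facet normal 0.397 -0.918 0.000
outer loop
vertex 3.813 2.935 -4.005
vertex 4.278 3.136 -3.788
vertex 3.52 2.809 -2.563
endloop
endfacet
facet normal -0.118 -0.783 -0.611
outer loop
vertex 4.156 -3.986 0.835
vertex 3.902 -4.303 1.29
vertex 3.553 -3.964 0.923
endloop
endfacet
facet normal -0.091 0.621 -0.779
outer loop
vertex 4.156 -3.986 0.835
vertex 3.553 -3.964 0.923
vertex 4.311 -2.96 1.635
endloop
endfacet
facet normal -0.091 0.621 -0.779
outer loop
vertex 4.311 -2.96 1.635
vertex 3.553 -3.964 0.923
vertex 3.708 -2.938 1.723
endloop
endfacet
facet normal 0.118 0.783 0.611
outer loop
vertex 4.311 -2.96 1.635
vertex 3.708 -2.938 1.723
vertex 4.058 -3.277 2.09
endloop
endfacet
facet normal -0.118 -0.783 -0.611
outer loop
vertex 3.553 -3.964 0.923
vertex 3.902 -4.303 1.29
vertex 3.299 -4.281 1.378
endloop
endfacet
facet normal -0.901 0.343 -0.265
outer loop
vertex 3.553 -3.964 0.923
vertex 3.299 -4.281 1.378
vertex 3.708 -2.938 1.723
endloop
endfacet
facet normal -0.901 0.343 -0.265
outer loop
vertex 3.708 -2.938 1.723
vertex 3.299 -4.281 1.378
vertex 3.454 -3.255 2.178
endloop
endfacet
facet normal 0.118 0.783 0.611
outer loop
vertex 3.708 -2.938 1.723
vertex 3.454 -3.255 2.178
vertex 4.058 -3.277 2.09
endloop
endfacet
facet normal -0.118 -0.783 -0.611
outer loop
vertex 3.299 -4.281 1.378
vertex 3.902 -4.303 1.29
vertex 3.649 -4.62 1.745
endloop
endfacet
facet normal -0.810 -0.279 0.515
outer loop
vertex 3.299 -4.281 1.378
vertex 3.649 -4.62 1.745
vertex 3.454 -3.255 2.178
endloop
endfacet
facet normal -0.810 -0.279 0.515
outer loop
vertex 3.454 -3.255 2.178
vertex 3.649 -4.62 1.745
vertex 3.804 -3.594 2.545
endloop
endfacet
facet normal 0.118 0.783 0.611
outer loop
vertex 3.454 -3.255 2.178
vertex 3.804 -3.594 2.545
vertex 4.058 -3.277 2.09
endloop
endfacet
facet normal -0.118 -0.783 -0.611
outer loop
vertex 3.649 -4.62 1.745
vertex 3.902 -4.303 1.29
vertex 4.252 -4.642 1.657
endloop
endfacet
facet normal 0.091 -0.621 0.779
outer loop
vertex 3.649 -4.62 1.745
vertex 4.252 -4.642 1.657
vertex 3.804 -3.594 2.545
endloop
endfacet
facet normal 0.091 -0.621 0.779
outer loop
vertex 3.804 -3.594 2.545
vertex 4.252 -4.642 1.657
vertex 4.407 -3.616 2.457
endloop
endfacet
facet normal 0.118 0.783 0.611
outer loop
vertex 3.804 -3.594 2.545
vertex 4.407 -3.616 2.457
vertex 4.058 -3.277 2.09
endloop
endfacet
facet normal -0.118 -0.783 -0.611
outer loop
vertex 4.252 -4.642 1.657
vertex 3.902 -4.303 1.29
vertex 4.506 -4.325 1.202
endloop
endfacet
facet normal 0.901 -0.343 0.265
outer loop
vertex 4.252 -4.642 1.657
vertex 4.506 -4.325 1.202
vertex 4.407 -3.616 2.457
endloop
endfacet
facet normal 0.901 -0.343 0.265
outer loop
vertex 4.407 -3.616 2.457
vertex 4.506 -4.325 1.202
vertex 4.661 -3.299 2.002
endloop
endfacet
facet normal 0.118 0.783 0.611
outer loop
vertex 4.407 -3.616 2.457
vertex 4.661 -3.299 2.002
vertex 4.058 -3.277 2.09
endloop
endfacet
facet normal -0.118 -0.783 -0.611
outer loop
vertex 4.506 -4.325 1.202
vertex 3.902 -4.303 1.29
vertex 4.156 -3.986 0.835
endloop
endfacet
facet normal 0.810 0.279 -0.515
outer loop
vertex 4.506 -4.325 1.202
vertex 4.156 -3.986 0.835
vertex 4.661 -3.299 2.002
endloop
endfacet
facet normal 0.810 0.279 -0.515
outer loop
vertex 4.661 -3.299 2.002
vertex 4.156 -3.986 0.835
vertex 4.311 -2.96 1.635
endloop
endfacet
facet normal 0.118 0.783 0.611
outer loop
vertex 4.661 -3.299 2.002
vertex 4.311 -2.96 1.635
vertex 4.058 -3.277 2.09
endloop
endfacet

endsolid


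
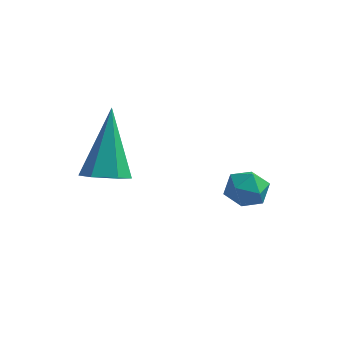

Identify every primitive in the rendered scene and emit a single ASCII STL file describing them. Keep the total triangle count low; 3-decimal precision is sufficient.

solid 
facet normal -0.249 0.398 0.883
outer loop
vertex 2.597 1.091 0.536
vertex 2.196 0.59 0.649
vertex 2.819 0.558 0.839
endloop
endfacet
facet normal 0.420 0.574 0.703
outer loop
vertex 2.597 1.091 0.536
vertex 2.819 0.558 0.839
vertex 3.183 0.849 0.384
endloop
endfacet
facet normal 0.397 0.914 0.077
outer loop
vertex 2.597 1.091 0.536
vertex 3.183 0.849 0.384
vertex 2.786 1.061 -0.087
endloop
endfacet
facet normal -0.285 0.950 -0.132
outer loop
vertex 2.597 1.091 0.536
vertex 2.786 1.061 -0.087
vertex 2.176 0.901 0.077
endloop
endfacet
facet normal -0.684 0.630 0.367
outer loop
vertex 2.597 1.091 0.536
vertex 2.176 0.901 0.077
vertex 2.196 0.59 0.649
endloop
endfacet
facet normal 0.790 -0.029 0.613
outer loop
vertex 3.183 0.849 0.384
vertex 2.819 0.558 0.839
vertex 3.144 0.199 0.403
endloop
endfacet
facet normal -0.292 -0.313 0.904
outer loop
vertex 2.819 0.558 0.839
vertex 2.196 0.59 0.649
vertex 2.534 0.039 0.567
endloop
endfacet
facet normal -0.996 0.062 0.068
outer loop
vertex 2.196 0.59 0.649
vertex 2.176 0.901 0.077
vertex 2.137 0.251 0.096
endloop
endfacet
facet normal -0.350 0.578 -0.737
outer loop
vertex 2.176 0.901 0.077
vertex 2.786 1.061 -0.087
vertex 2.501 0.542 -0.359
endloop
endfacet
facet normal 0.753 0.522 -0.400
outer loop
vertex 2.786 1.061 -0.087
vertex 3.183 0.849 0.384
vertex 3.124 0.51 -0.169
endloop
endfacet
facet normal 0.285 -0.950 0.132
outer loop
vertex 2.723 0.009 -0.056
vertex 3.144 0.199 0.403
vertex 2.534 0.039 0.567
endloop
endfacet
facet normal -0.397 -0.914 -0.077
outer loop
vertex 2.723 0.009 -0.056
vertex 2.534 0.039 0.567
vertex 2.137 0.251 0.096
endloop
endfacet
facet normal -0.420 -0.574 -0.703
outer loop
vertex 2.723 0.009 -0.056
vertex 2.137 0.251 0.096
vertex 2.501 0.542 -0.359
endloop
endfacet
facet normal 0.249 -0.398 -0.883
outer loop
vertex 2.723 0.009 -0.056
vertex 2.501 0.542 -0.359
vertex 3.124 0.51 -0.169
endloop
endfacet
facet normal 0.684 -0.630 -0.367
outer loop
vertex 2.723 0.009 -0.056
vertex 3.124 0.51 -0.169
vertex 3.144 0.199 0.403
endloop
endfacet
facet normal 0.350 -0.578 0.737
outer loop
vertex 2.534 0.039 0.567
vertex 3.144 0.199 0.403
vertex 2.819 0.558 0.839
endloop
endfacet
facet normal -0.753 -0.522 0.400
outer loop
vertex 2.137 0.251 0.096
vertex 2.534 0.039 0.567
vertex 2.196 0.59 0.649
endloop
endfacet
facet normal -0.790 0.029 -0.613
outer loop
vertex 2.501 0.542 -0.359
vertex 2.137 0.251 0.096
vertex 2.176 0.901 0.077
endloop
endfacet
facet normal 0.292 0.313 -0.904
outer loop
vertex 3.124 0.51 -0.169
vertex 2.501 0.542 -0.359
vertex 2.786 1.061 -0.087
endloop
endfacet
facet normal 0.996 -0.062 -0.068
outer loop
vertex 3.144 0.199 0.403
vertex 3.124 0.51 -0.169
vertex 3.183 0.849 0.384
endloop
endfacet
facet normal 0.131 -0.513 -0.848
outer loop
vertex 0.697 -2.304 1.962
vertex 0.089 -2.531 2.005
vertex 0.208 -1.976 1.688
endloop
endfacet
facet normal 0.589 0.803 -0.090
outer loop
vertex 0.697 -2.304 1.962
vertex 0.208 -1.976 1.688
vertex -0.189 -1.449 3.795
endloop
endfacet
facet normal 0.132 -0.513 -0.848
outer loop
vertex 0.208 -1.976 1.688
vertex 0.089 -2.531 2.005
vertex -0.4 -2.202 1.73
endloop
endfacet
facet normal -0.351 0.891 -0.289
outer loop
vertex 0.208 -1.976 1.688
vertex -0.4 -2.202 1.73
vertex -0.189 -1.449 3.795
endloop
endfacet
facet normal 0.132 -0.513 -0.848
outer loop
vertex -0.4 -2.202 1.73
vertex 0.089 -2.531 2.005
vertex -0.519 -2.757 2.047
endloop
endfacet
facet normal -0.975 0.220 0.019
outer loop
vertex -0.4 -2.202 1.73
vertex -0.519 -2.757 2.047
vertex -0.189 -1.449 3.795
endloop
endfacet
facet normal 0.132 -0.512 -0.849
outer loop
vertex -0.519 -2.757 2.047
vertex 0.089 -2.531 2.005
vertex -0.03 -3.086 2.321
endloop
endfacet
facet normal -0.658 -0.538 0.527
outer loop
vertex -0.519 -2.757 2.047
vertex -0.03 -3.086 2.321
vertex -0.189 -1.449 3.795
endloop
endfacet
facet normal 0.132 -0.512 -0.849
outer loop
vertex -0.03 -3.086 2.321
vertex 0.089 -2.531 2.005
vertex 0.578 -2.86 2.279
endloop
endfacet
facet normal 0.283 -0.626 0.726
outer loop
vertex -0.03 -3.086 2.321
vertex 0.578 -2.86 2.279
vertex -0.189 -1.449 3.795
endloop
endfacet
facet normal 0.131 -0.512 -0.849
outer loop
vertex 0.578 -2.86 2.279
vertex 0.089 -2.531 2.005
vertex 0.697 -2.304 1.962
endloop
endfacet
facet normal 0.907 0.044 0.418
outer loop
vertex 0.578 -2.86 2.279
vertex 0.697 -2.304 1.962
vertex -0.189 -1.449 3.795
endloop
endfacet

endsolid


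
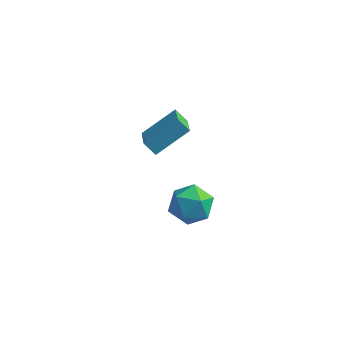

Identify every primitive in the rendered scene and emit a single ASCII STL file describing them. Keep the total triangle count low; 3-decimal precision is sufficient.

solid 
facet normal -0.576 -0.607 -0.547
outer loop
vertex -3.927 1.513 -1.395
vertex -4.588 2.844 -2.177
vertex -3.296 1.466 -2.007
endloop
endfacet
facet normal 0.393 -0.793 0.466
outer loop
vertex -2.092 2.736 -0.863
vertex -3.927 1.513 -1.395
vertex -3.296 1.466 -2.007
endloop
endfacet
facet normal -0.576 -0.607 -0.548
outer loop
vertex -3.296 1.466 -2.007
vertex -4.588 2.844 -2.177
vertex -3.957 2.798 -2.789
endloop
endfacet
facet normal 0.717 -0.053 -0.696
outer loop
vertex -3.957 2.798 -2.789
vertex -2.092 2.736 -0.863
vertex -3.296 1.466 -2.007
endloop
endfacet
facet normal -0.717 0.053 0.696
outer loop
vertex -3.927 1.513 -1.395
vertex -3.384 4.114 -1.033
vertex -4.588 2.844 -2.177
endloop
endfacet
facet normal 0.394 -0.793 0.465
outer loop
vertex -2.723 2.782 -0.251
vertex -3.927 1.513 -1.395
vertex -2.092 2.736 -0.863
endloop
endfacet
facet normal -0.717 0.053 0.696
outer loop
vertex -2.723 2.782 -0.251
vertex -3.384 4.114 -1.033
vertex -3.927 1.513 -1.395
endloop
endfacet
facet normal -0.394 0.793 -0.466
outer loop
vertex -4.588 2.844 -2.177
vertex -3.384 4.114 -1.033
vertex -3.957 2.798 -2.789
endloop
endfacet
facet normal 0.717 -0.053 -0.696
outer loop
vertex -2.753 4.067 -1.645
vertex -2.092 2.736 -0.863
vertex -3.957 2.798 -2.789
endloop
endfacet
facet normal -0.393 0.793 -0.466
outer loop
vertex -3.957 2.798 -2.789
vertex -3.384 4.114 -1.033
vertex -2.753 4.067 -1.645
endloop
endfacet
facet normal 0.575 0.607 0.548
outer loop
vertex -2.753 4.067 -1.645
vertex -2.723 2.782 -0.251
vertex -2.092 2.736 -0.863
endloop
endfacet
facet normal 0.576 0.607 0.547
outer loop
vertex -3.384 4.114 -1.033
vertex -2.723 2.782 -0.251
vertex -2.753 4.067 -1.645
endloop
endfacet
facet normal -0.016 -0.054 0.998
outer loop
vertex -0.041 -1.911 0.533
vertex -0.5 -2.937 0.47
vertex 0.619 -2.821 0.494
endloop
endfacet
facet normal 0.528 0.350 0.774
outer loop
vertex -0.041 -1.911 0.533
vertex 0.619 -2.821 0.494
vertex 0.887 -1.906 -0.102
endloop
endfacet
facet normal 0.260 0.885 0.386
outer loop
vertex -0.041 -1.911 0.533
vertex 0.887 -1.906 -0.102
vertex -0.066 -1.455 -0.495
endloop
endfacet
facet normal -0.451 0.812 0.371
outer loop
vertex -0.041 -1.911 0.533
vertex -0.066 -1.455 -0.495
vertex -0.923 -2.092 -0.142
endloop
endfacet
facet normal -0.621 0.232 0.749
outer loop
vertex -0.041 -1.911 0.533
vertex -0.923 -2.092 -0.142
vertex -0.5 -2.937 0.47
endloop
endfacet
facet normal 0.937 -0.048 0.347
outer loop
vertex 0.887 -1.906 -0.102
vertex 0.619 -2.821 0.494
vertex 1.003 -2.928 -0.558
endloop
endfacet
facet normal 0.058 -0.703 0.709
outer loop
vertex 0.619 -2.821 0.494
vertex -0.5 -2.937 0.47
vertex 0.146 -3.565 -0.205
endloop
endfacet
facet normal -0.922 -0.241 0.305
outer loop
vertex -0.5 -2.937 0.47
vertex -0.923 -2.092 -0.142
vertex -0.807 -3.114 -0.598
endloop
endfacet
facet normal -0.646 0.699 -0.307
outer loop
vertex -0.923 -2.092 -0.142
vertex -0.066 -1.455 -0.495
vertex -0.539 -2.199 -1.194
endloop
endfacet
facet normal 0.503 0.818 -0.280
outer loop
vertex -0.066 -1.455 -0.495
vertex 0.887 -1.906 -0.102
vertex 0.58 -2.083 -1.17
endloop
endfacet
facet normal 0.451 -0.812 -0.371
outer loop
vertex 0.121 -3.109 -1.233
vertex 1.003 -2.928 -0.558
vertex 0.146 -3.565 -0.205
endloop
endfacet
facet normal -0.260 -0.885 -0.386
outer loop
vertex 0.121 -3.109 -1.233
vertex 0.146 -3.565 -0.205
vertex -0.807 -3.114 -0.598
endloop
endfacet
facet normal -0.528 -0.350 -0.774
outer loop
vertex 0.121 -3.109 -1.233
vertex -0.807 -3.114 -0.598
vertex -0.539 -2.199 -1.194
endloop
endfacet
facet normal 0.016 0.054 -0.998
outer loop
vertex 0.121 -3.109 -1.233
vertex -0.539 -2.199 -1.194
vertex 0.58 -2.083 -1.17
endloop
endfacet
facet normal 0.621 -0.232 -0.749
outer loop
vertex 0.121 -3.109 -1.233
vertex 0.58 -2.083 -1.17
vertex 1.003 -2.928 -0.558
endloop
endfacet
facet normal 0.646 -0.699 0.307
outer loop
vertex 0.146 -3.565 -0.205
vertex 1.003 -2.928 -0.558
vertex 0.619 -2.821 0.494
endloop
endfacet
facet normal -0.503 -0.818 0.280
outer loop
vertex -0.807 -3.114 -0.598
vertex 0.146 -3.565 -0.205
vertex -0.5 -2.937 0.47
endloop
endfacet
facet normal -0.937 0.048 -0.347
outer loop
vertex -0.539 -2.199 -1.194
vertex -0.807 -3.114 -0.598
vertex -0.923 -2.092 -0.142
endloop
endfacet
facet normal -0.058 0.703 -0.709
outer loop
vertex 0.58 -2.083 -1.17
vertex -0.539 -2.199 -1.194
vertex -0.066 -1.455 -0.495
endloop
endfacet
facet normal 0.922 0.241 -0.305
outer loop
vertex 1.003 -2.928 -0.558
vertex 0.58 -2.083 -1.17
vertex 0.887 -1.906 -0.102
endloop
endfacet

endsolid


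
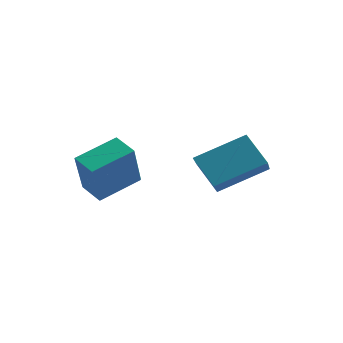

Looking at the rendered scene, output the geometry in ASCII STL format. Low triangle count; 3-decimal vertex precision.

solid 
facet normal -0.912 0.183 0.368
outer loop
vertex 0.72 -0.541 1.065
vertex 1.252 0.856 1.689
vertex 0.251 0.356 -0.543
endloop
endfacet
facet normal -0.329 -0.862 -0.385
outer loop
vertex 1.108 0.184 -0.889
vertex 0.72 -0.541 1.065
vertex 0.251 0.356 -0.543
endloop
endfacet
facet normal -0.912 0.183 0.368
outer loop
vertex 0.251 0.356 -0.543
vertex 1.252 0.856 1.689
vertex 0.783 1.753 0.081
endloop
endfacet
facet normal -0.247 0.472 -0.846
outer loop
vertex 0.783 1.753 0.081
vertex 1.108 0.184 -0.889
vertex 0.251 0.356 -0.543
endloop
endfacet
facet normal 0.247 -0.472 0.846
outer loop
vertex 0.72 -0.541 1.065
vertex 2.109 0.684 1.343
vertex 1.252 0.856 1.689
endloop
endfacet
facet normal -0.329 -0.862 -0.385
outer loop
vertex 1.577 -0.713 0.719
vertex 0.72 -0.541 1.065
vertex 1.108 0.184 -0.889
endloop
endfacet
facet normal 0.247 -0.472 0.846
outer loop
vertex 1.577 -0.713 0.719
vertex 2.109 0.684 1.343
vertex 0.72 -0.541 1.065
endloop
endfacet
facet normal 0.329 0.862 0.385
outer loop
vertex 1.252 0.856 1.689
vertex 2.109 0.684 1.343
vertex 0.783 1.753 0.081
endloop
endfacet
facet normal -0.247 0.472 -0.846
outer loop
vertex 1.64 1.581 -0.265
vertex 1.108 0.184 -0.889
vertex 0.783 1.753 0.081
endloop
endfacet
facet normal 0.329 0.862 0.385
outer loop
vertex 0.783 1.753 0.081
vertex 2.109 0.684 1.343
vertex 1.64 1.581 -0.265
endloop
endfacet
facet normal 0.912 -0.183 -0.368
outer loop
vertex 1.64 1.581 -0.265
vertex 1.577 -0.713 0.719
vertex 1.108 0.184 -0.889
endloop
endfacet
facet normal 0.912 -0.183 -0.368
outer loop
vertex 2.109 0.684 1.343
vertex 1.577 -0.713 0.719
vertex 1.64 1.581 -0.265
endloop
endfacet
facet normal -0.582 -0.669 -0.463
outer loop
vertex 4.202 2.021 -0.098
vertex 3.312 2.105 0.9
vertex 3.465 3.184 -0.853
endloop
endfacet
facet normal 0.664 -0.063 -0.745
outer loop
vertex 4.588 4.475 0.04
vertex 4.202 2.021 -0.098
vertex 3.465 3.184 -0.853
endloop
endfacet
facet normal -0.582 -0.669 -0.462
outer loop
vertex 3.465 3.184 -0.853
vertex 3.312 2.105 0.9
vertex 2.575 3.268 0.146
endloop
endfacet
facet normal -0.469 0.741 -0.481
outer loop
vertex 2.575 3.268 0.146
vertex 4.588 4.475 0.04
vertex 3.465 3.184 -0.853
endloop
endfacet
facet normal 0.469 -0.741 0.481
outer loop
vertex 4.202 2.021 -0.098
vertex 4.435 3.396 1.793
vertex 3.312 2.105 0.9
endloop
endfacet
facet normal 0.664 -0.063 -0.745
outer loop
vertex 5.325 3.312 0.794
vertex 4.202 2.021 -0.098
vertex 4.588 4.475 0.04
endloop
endfacet
facet normal 0.470 -0.741 0.481
outer loop
vertex 5.325 3.312 0.794
vertex 4.435 3.396 1.793
vertex 4.202 2.021 -0.098
endloop
endfacet
facet normal -0.664 0.062 0.745
outer loop
vertex 3.312 2.105 0.9
vertex 4.435 3.396 1.793
vertex 2.575 3.268 0.146
endloop
endfacet
facet normal -0.469 0.741 -0.481
outer loop
vertex 3.698 4.559 1.038
vertex 4.588 4.475 0.04
vertex 2.575 3.268 0.146
endloop
endfacet
facet normal -0.664 0.063 0.745
outer loop
vertex 2.575 3.268 0.146
vertex 4.435 3.396 1.793
vertex 3.698 4.559 1.038
endloop
endfacet
facet normal 0.582 0.669 0.463
outer loop
vertex 3.698 4.559 1.038
vertex 5.325 3.312 0.794
vertex 4.588 4.475 0.04
endloop
endfacet
facet normal 0.582 0.669 0.462
outer loop
vertex 4.435 3.396 1.793
vertex 5.325 3.312 0.794
vertex 3.698 4.559 1.038
endloop
endfacet

endsolid


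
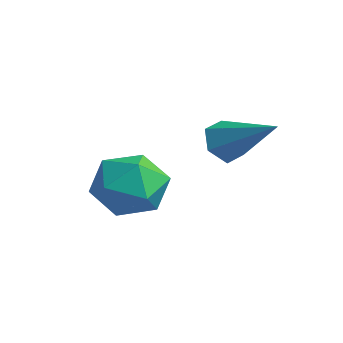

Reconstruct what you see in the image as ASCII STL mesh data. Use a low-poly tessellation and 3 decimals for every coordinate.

solid 
facet normal -0.817 -0.300 -0.492
outer loop
vertex -0.167 1.137 -2.953
vertex -0.509 1.269 -2.465
vertex -0.408 1.694 -2.892
endloop
endfacet
facet normal 0.653 0.356 -0.669
outer loop
vertex -0.167 1.137 -2.953
vertex -0.408 1.694 -2.892
vertex 0.809 1.751 -1.675
endloop
endfacet
facet normal -0.818 -0.299 -0.491
outer loop
vertex -0.408 1.694 -2.892
vertex -0.509 1.269 -2.465
vertex -0.749 1.826 -2.404
endloop
endfacet
facet normal 0.129 0.976 -0.174
outer loop
vertex -0.408 1.694 -2.892
vertex -0.749 1.826 -2.404
vertex 0.809 1.751 -1.675
endloop
endfacet
facet normal -0.819 -0.299 -0.490
outer loop
vertex -0.749 1.826 -2.404
vertex -0.509 1.269 -2.465
vertex -0.85 1.402 -1.977
endloop
endfacet
facet normal -0.268 0.715 0.646
outer loop
vertex -0.749 1.826 -2.404
vertex -0.85 1.402 -1.977
vertex 0.809 1.751 -1.675
endloop
endfacet
facet normal -0.818 -0.300 -0.490
outer loop
vertex -0.85 1.402 -1.977
vertex -0.509 1.269 -2.465
vertex -0.609 0.845 -2.039
endloop
endfacet
facet normal -0.142 -0.170 0.975
outer loop
vertex -0.85 1.402 -1.977
vertex -0.609 0.845 -2.039
vertex 0.809 1.751 -1.675
endloop
endfacet
facet normal -0.818 -0.300 -0.490
outer loop
vertex -0.609 0.845 -2.039
vertex -0.509 1.269 -2.465
vertex -0.268 0.712 -2.527
endloop
endfacet
facet normal 0.381 -0.789 0.481
outer loop
vertex -0.609 0.845 -2.039
vertex -0.268 0.712 -2.527
vertex 0.809 1.751 -1.675
endloop
endfacet
facet normal -0.818 -0.299 -0.492
outer loop
vertex -0.268 0.712 -2.527
vertex -0.509 1.269 -2.465
vertex -0.167 1.137 -2.953
endloop
endfacet
facet normal 0.778 -0.527 -0.341
outer loop
vertex -0.268 0.712 -2.527
vertex -0.167 1.137 -2.953
vertex 0.809 1.751 -1.675
endloop
endfacet
facet normal -0.728 0.639 0.246
outer loop
vertex -2.222 0.516 -4.132
vertex -2.774 -0.224 -3.843
vertex -2.181 0.21 -3.215
endloop
endfacet
facet normal -0.086 0.944 0.319
outer loop
vertex -2.222 0.516 -4.132
vertex -2.181 0.21 -3.215
vertex -1.367 0.443 -3.684
endloop
endfacet
facet normal 0.242 0.918 -0.313
outer loop
vertex -2.222 0.516 -4.132
vertex -1.367 0.443 -3.684
vertex -1.459 0.154 -4.603
endloop
endfacet
facet normal -0.196 0.598 -0.777
outer loop
vertex -2.222 0.516 -4.132
vertex -1.459 0.154 -4.603
vertex -2.328 -0.259 -4.701
endloop
endfacet
facet normal -0.796 0.425 -0.431
outer loop
vertex -2.222 0.516 -4.132
vertex -2.328 -0.259 -4.701
vertex -2.774 -0.224 -3.843
endloop
endfacet
facet normal 0.291 0.553 0.780
outer loop
vertex -1.367 0.443 -3.684
vertex -2.181 0.21 -3.215
vertex -1.392 -0.341 -3.119
endloop
endfacet
facet normal -0.746 0.061 0.663
outer loop
vertex -2.181 0.21 -3.215
vertex -2.774 -0.224 -3.843
vertex -2.261 -0.754 -3.217
endloop
endfacet
facet normal -0.855 -0.285 -0.433
outer loop
vertex -2.774 -0.224 -3.843
vertex -2.328 -0.259 -4.701
vertex -2.353 -1.043 -4.136
endloop
endfacet
facet normal 0.116 -0.008 -0.993
outer loop
vertex -2.328 -0.259 -4.701
vertex -1.459 0.154 -4.603
vertex -1.539 -0.81 -4.605
endloop
endfacet
facet normal 0.825 0.511 -0.243
outer loop
vertex -1.459 0.154 -4.603
vertex -1.367 0.443 -3.684
vertex -0.946 -0.376 -3.977
endloop
endfacet
facet normal 0.196 -0.598 0.777
outer loop
vertex -1.498 -1.116 -3.688
vertex -1.392 -0.341 -3.119
vertex -2.261 -0.754 -3.217
endloop
endfacet
facet normal -0.242 -0.918 0.313
outer loop
vertex -1.498 -1.116 -3.688
vertex -2.261 -0.754 -3.217
vertex -2.353 -1.043 -4.136
endloop
endfacet
facet normal 0.086 -0.944 -0.319
outer loop
vertex -1.498 -1.116 -3.688
vertex -2.353 -1.043 -4.136
vertex -1.539 -0.81 -4.605
endloop
endfacet
facet normal 0.728 -0.639 -0.246
outer loop
vertex -1.498 -1.116 -3.688
vertex -1.539 -0.81 -4.605
vertex -0.946 -0.376 -3.977
endloop
endfacet
facet normal 0.796 -0.425 0.431
outer loop
vertex -1.498 -1.116 -3.688
vertex -0.946 -0.376 -3.977
vertex -1.392 -0.341 -3.119
endloop
endfacet
facet normal -0.116 0.008 0.993
outer loop
vertex -2.261 -0.754 -3.217
vertex -1.392 -0.341 -3.119
vertex -2.181 0.21 -3.215
endloop
endfacet
facet normal -0.825 -0.511 0.243
outer loop
vertex -2.353 -1.043 -4.136
vertex -2.261 -0.754 -3.217
vertex -2.774 -0.224 -3.843
endloop
endfacet
facet normal -0.291 -0.553 -0.780
outer loop
vertex -1.539 -0.81 -4.605
vertex -2.353 -1.043 -4.136
vertex -2.328 -0.259 -4.701
endloop
endfacet
facet normal 0.746 -0.061 -0.663
outer loop
vertex -0.946 -0.376 -3.977
vertex -1.539 -0.81 -4.605
vertex -1.459 0.154 -4.603
endloop
endfacet
facet normal 0.855 0.285 0.433
outer loop
vertex -1.392 -0.341 -3.119
vertex -0.946 -0.376 -3.977
vertex -1.367 0.443 -3.684
endloop
endfacet

endsolid


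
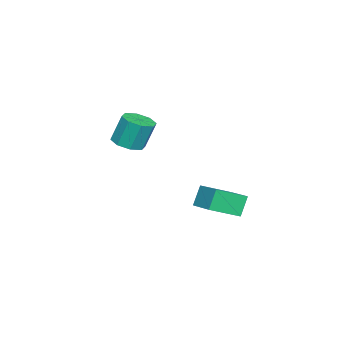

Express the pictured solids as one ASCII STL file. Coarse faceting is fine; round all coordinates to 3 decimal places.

solid 
facet normal 0.126 -0.310 -0.943
outer loop
vertex -2.173 -2.487 -0.087
vertex -3.095 -3.026 -0.033
vertex -2.814 -2.035 -0.321
endloop
endfacet
facet normal 0.609 0.774 -0.173
outer loop
vertex -2.173 -2.487 -0.087
vertex -2.814 -2.035 -0.321
vertex -2.422 -1.875 1.78
endloop
endfacet
facet normal 0.609 0.774 -0.173
outer loop
vertex -2.422 -1.875 1.78
vertex -2.814 -2.035 -0.321
vertex -3.064 -1.422 1.545
endloop
endfacet
facet normal -0.127 0.309 0.942
outer loop
vertex -2.422 -1.875 1.78
vertex -3.064 -1.422 1.545
vertex -3.345 -2.414 1.833
endloop
endfacet
facet normal 0.126 -0.310 -0.942
outer loop
vertex -2.814 -2.035 -0.321
vertex -3.095 -3.026 -0.033
vertex -3.62 -2.163 -0.387
endloop
endfacet
facet normal -0.122 0.938 -0.325
outer loop
vertex -2.814 -2.035 -0.321
vertex -3.62 -2.163 -0.387
vertex -3.064 -1.422 1.545
endloop
endfacet
facet normal -0.124 0.938 -0.324
outer loop
vertex -3.064 -1.422 1.545
vertex -3.62 -2.163 -0.387
vertex -3.87 -1.551 1.48
endloop
endfacet
facet normal -0.126 0.309 0.943
outer loop
vertex -3.064 -1.422 1.545
vertex -3.87 -1.551 1.48
vertex -3.345 -2.414 1.833
endloop
endfacet
facet normal 0.126 -0.310 -0.942
outer loop
vertex -3.62 -2.163 -0.387
vertex -3.095 -3.026 -0.033
vertex -4.119 -2.797 -0.245
endloop
endfacet
facet normal -0.783 0.552 -0.286
outer loop
vertex -3.62 -2.163 -0.387
vertex -4.119 -2.797 -0.245
vertex -3.87 -1.551 1.48
endloop
endfacet
facet normal -0.783 0.552 -0.286
outer loop
vertex -3.87 -1.551 1.48
vertex -4.119 -2.797 -0.245
vertex -4.368 -2.185 1.621
endloop
endfacet
facet normal -0.126 0.309 0.943
outer loop
vertex -3.87 -1.551 1.48
vertex -4.368 -2.185 1.621
vertex -3.345 -2.414 1.833
endloop
endfacet
facet normal 0.126 -0.309 -0.943
outer loop
vertex -4.119 -2.797 -0.245
vertex -3.095 -3.026 -0.033
vertex -4.018 -3.565 0.02
endloop
endfacet
facet normal -0.984 -0.157 -0.080
outer loop
vertex -4.119 -2.797 -0.245
vertex -4.018 -3.565 0.02
vertex -4.368 -2.185 1.621
endloop
endfacet
facet normal -0.984 -0.157 -0.080
outer loop
vertex -4.368 -2.185 1.621
vertex -4.018 -3.565 0.02
vertex -4.267 -2.953 1.887
endloop
endfacet
facet normal -0.126 0.310 0.942
outer loop
vertex -4.368 -2.185 1.621
vertex -4.267 -2.953 1.887
vertex -3.345 -2.414 1.833
endloop
endfacet
facet normal 0.127 -0.309 -0.942
outer loop
vertex -4.018 -3.565 0.02
vertex -3.095 -3.026 -0.033
vertex -3.376 -4.018 0.255
endloop
endfacet
facet normal -0.609 -0.774 0.172
outer loop
vertex -4.018 -3.565 0.02
vertex -3.376 -4.018 0.255
vertex -4.267 -2.953 1.887
endloop
endfacet
facet normal -0.609 -0.774 0.173
outer loop
vertex -4.267 -2.953 1.887
vertex -3.376 -4.018 0.255
vertex -3.626 -3.405 2.121
endloop
endfacet
facet normal -0.126 0.310 0.943
outer loop
vertex -4.267 -2.953 1.887
vertex -3.626 -3.405 2.121
vertex -3.345 -2.414 1.833
endloop
endfacet
facet normal 0.126 -0.309 -0.943
outer loop
vertex -3.376 -4.018 0.255
vertex -3.095 -3.026 -0.033
vertex -2.57 -3.889 0.32
endloop
endfacet
facet normal 0.124 -0.938 0.325
outer loop
vertex -3.376 -4.018 0.255
vertex -2.57 -3.889 0.32
vertex -3.626 -3.405 2.121
endloop
endfacet
facet normal 0.122 -0.938 0.324
outer loop
vertex -3.626 -3.405 2.121
vertex -2.57 -3.889 0.32
vertex -2.82 -3.277 2.187
endloop
endfacet
facet normal -0.126 0.310 0.942
outer loop
vertex -3.626 -3.405 2.121
vertex -2.82 -3.277 2.187
vertex -3.345 -2.414 1.833
endloop
endfacet
facet normal 0.126 -0.309 -0.943
outer loop
vertex -2.57 -3.889 0.32
vertex -3.095 -3.026 -0.033
vertex -2.072 -3.255 0.179
endloop
endfacet
facet normal 0.783 -0.552 0.286
outer loop
vertex -2.57 -3.889 0.32
vertex -2.072 -3.255 0.179
vertex -2.82 -3.277 2.187
endloop
endfacet
facet normal 0.783 -0.552 0.286
outer loop
vertex -2.82 -3.277 2.187
vertex -2.072 -3.255 0.179
vertex -2.321 -2.643 2.045
endloop
endfacet
facet normal -0.126 0.310 0.942
outer loop
vertex -2.82 -3.277 2.187
vertex -2.321 -2.643 2.045
vertex -3.345 -2.414 1.833
endloop
endfacet
facet normal 0.126 -0.310 -0.942
outer loop
vertex -2.072 -3.255 0.179
vertex -3.095 -3.026 -0.033
vertex -2.173 -2.487 -0.087
endloop
endfacet
facet normal 0.984 0.157 0.080
outer loop
vertex -2.072 -3.255 0.179
vertex -2.173 -2.487 -0.087
vertex -2.321 -2.643 2.045
endloop
endfacet
facet normal 0.984 0.157 0.080
outer loop
vertex -2.321 -2.643 2.045
vertex -2.173 -2.487 -0.087
vertex -2.422 -1.875 1.78
endloop
endfacet
facet normal -0.126 0.309 0.943
outer loop
vertex -2.321 -2.643 2.045
vertex -2.422 -1.875 1.78
vertex -3.345 -2.414 1.833
endloop
endfacet
facet normal -0.657 -0.706 -0.263
outer loop
vertex -0.279 2.562 -1.28
vertex -1.467 3.968 -2.087
vertex 0.399 2.404 -2.552
endloop
endfacet
facet normal 0.591 -0.700 0.402
outer loop
vertex 1.747 3.852 -2.013
vertex -0.279 2.562 -1.28
vertex 0.399 2.404 -2.552
endloop
endfacet
facet normal -0.657 -0.706 -0.263
outer loop
vertex 0.399 2.404 -2.552
vertex -1.467 3.968 -2.087
vertex -0.789 3.811 -3.359
endloop
endfacet
facet normal 0.467 -0.109 -0.877
outer loop
vertex -0.789 3.811 -3.359
vertex 1.747 3.852 -2.013
vertex 0.399 2.404 -2.552
endloop
endfacet
facet normal -0.467 0.109 0.877
outer loop
vertex -0.279 2.562 -1.28
vertex -0.119 5.416 -1.548
vertex -1.467 3.968 -2.087
endloop
endfacet
facet normal 0.591 -0.700 0.401
outer loop
vertex 1.069 4.009 -0.741
vertex -0.279 2.562 -1.28
vertex 1.747 3.852 -2.013
endloop
endfacet
facet normal -0.467 0.109 0.877
outer loop
vertex 1.069 4.009 -0.741
vertex -0.119 5.416 -1.548
vertex -0.279 2.562 -1.28
endloop
endfacet
facet normal -0.591 0.700 -0.401
outer loop
vertex -1.467 3.968 -2.087
vertex -0.119 5.416 -1.548
vertex -0.789 3.811 -3.359
endloop
endfacet
facet normal 0.467 -0.109 -0.877
outer loop
vertex 0.559 5.258 -2.82
vertex 1.747 3.852 -2.013
vertex -0.789 3.811 -3.359
endloop
endfacet
facet normal -0.591 0.700 -0.402
outer loop
vertex -0.789 3.811 -3.359
vertex -0.119 5.416 -1.548
vertex 0.559 5.258 -2.82
endloop
endfacet
facet normal 0.657 0.706 0.263
outer loop
vertex 0.559 5.258 -2.82
vertex 1.069 4.009 -0.741
vertex 1.747 3.852 -2.013
endloop
endfacet
facet normal 0.658 0.706 0.263
outer loop
vertex -0.119 5.416 -1.548
vertex 1.069 4.009 -0.741
vertex 0.559 5.258 -2.82
endloop
endfacet

endsolid


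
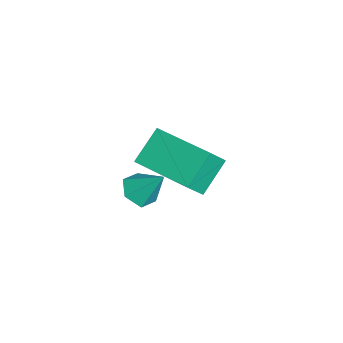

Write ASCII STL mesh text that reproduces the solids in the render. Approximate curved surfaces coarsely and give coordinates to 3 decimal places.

solid 
facet normal -0.253 -0.582 -0.773
outer loop
vertex 0.857 -4.541 -2.122
vertex 0.405 -4.145 -2.272
vertex 0.972 -4.073 -2.512
endloop
endfacet
facet normal 0.971 -0.043 0.234
outer loop
vertex 0.857 -4.541 -2.122
vertex 0.972 -4.073 -2.512
vertex 0.715 -3.435 -1.328
endloop
endfacet
facet normal -0.254 -0.580 -0.774
outer loop
vertex 0.972 -4.073 -2.512
vertex 0.405 -4.145 -2.272
vertex 0.52 -3.676 -2.661
endloop
endfacet
facet normal 0.684 0.694 -0.225
outer loop
vertex 0.972 -4.073 -2.512
vertex 0.52 -3.676 -2.661
vertex 0.715 -3.435 -1.328
endloop
endfacet
facet normal -0.254 -0.580 -0.774
outer loop
vertex 0.52 -3.676 -2.661
vertex 0.405 -4.145 -2.272
vertex -0.047 -3.748 -2.421
endloop
endfacet
facet normal -0.186 0.971 -0.148
outer loop
vertex 0.52 -3.676 -2.661
vertex -0.047 -3.748 -2.421
vertex 0.715 -3.435 -1.328
endloop
endfacet
facet normal -0.255 -0.580 -0.774
outer loop
vertex -0.047 -3.748 -2.421
vertex 0.405 -4.145 -2.272
vertex -0.162 -4.216 -2.032
endloop
endfacet
facet normal -0.767 0.511 0.388
outer loop
vertex -0.047 -3.748 -2.421
vertex -0.162 -4.216 -2.032
vertex 0.715 -3.435 -1.328
endloop
endfacet
facet normal -0.254 -0.582 -0.773
outer loop
vertex -0.162 -4.216 -2.032
vertex 0.405 -4.145 -2.272
vertex 0.29 -4.613 -1.882
endloop
endfacet
facet normal -0.480 -0.226 0.848
outer loop
vertex -0.162 -4.216 -2.032
vertex 0.29 -4.613 -1.882
vertex 0.715 -3.435 -1.328
endloop
endfacet
facet normal -0.253 -0.582 -0.773
outer loop
vertex 0.29 -4.613 -1.882
vertex 0.405 -4.145 -2.272
vertex 0.857 -4.541 -2.122
endloop
endfacet
facet normal 0.390 -0.503 0.771
outer loop
vertex 0.29 -4.613 -1.882
vertex 0.857 -4.541 -2.122
vertex 0.715 -3.435 -1.328
endloop
endfacet
facet normal -0.611 0.481 0.629
outer loop
vertex -3.538 -3.754 -3.041
vertex -2.093 -2.114 -2.891
vertex -3.976 -3.297 -3.815
endloop
endfacet
facet normal -0.660 -0.748 -0.068
outer loop
vertex -3.127 -3.966 -4.689
vertex -3.538 -3.754 -3.041
vertex -3.976 -3.297 -3.815
endloop
endfacet
facet normal -0.611 0.481 0.629
outer loop
vertex -3.976 -3.297 -3.815
vertex -2.093 -2.114 -2.891
vertex -2.531 -1.658 -3.665
endloop
endfacet
facet normal -0.438 0.457 -0.775
outer loop
vertex -2.531 -1.658 -3.665
vertex -3.127 -3.966 -4.689
vertex -3.976 -3.297 -3.815
endloop
endfacet
facet normal 0.438 -0.457 0.775
outer loop
vertex -3.538 -3.754 -3.041
vertex -1.244 -2.783 -3.765
vertex -2.093 -2.114 -2.891
endloop
endfacet
facet normal -0.659 -0.749 -0.068
outer loop
vertex -2.689 -4.422 -3.915
vertex -3.538 -3.754 -3.041
vertex -3.127 -3.966 -4.689
endloop
endfacet
facet normal 0.438 -0.457 0.774
outer loop
vertex -2.689 -4.422 -3.915
vertex -1.244 -2.783 -3.765
vertex -3.538 -3.754 -3.041
endloop
endfacet
facet normal 0.660 0.749 0.068
outer loop
vertex -2.093 -2.114 -2.891
vertex -1.244 -2.783 -3.765
vertex -2.531 -1.658 -3.665
endloop
endfacet
facet normal -0.438 0.457 -0.774
outer loop
vertex -1.682 -2.326 -4.539
vertex -3.127 -3.966 -4.689
vertex -2.531 -1.658 -3.665
endloop
endfacet
facet normal 0.660 0.748 0.069
outer loop
vertex -2.531 -1.658 -3.665
vertex -1.244 -2.783 -3.765
vertex -1.682 -2.326 -4.539
endloop
endfacet
facet normal 0.611 -0.481 -0.629
outer loop
vertex -1.682 -2.326 -4.539
vertex -2.689 -4.422 -3.915
vertex -3.127 -3.966 -4.689
endloop
endfacet
facet normal 0.611 -0.481 -0.629
outer loop
vertex -1.244 -2.783 -3.765
vertex -2.689 -4.422 -3.915
vertex -1.682 -2.326 -4.539
endloop
endfacet

endsolid


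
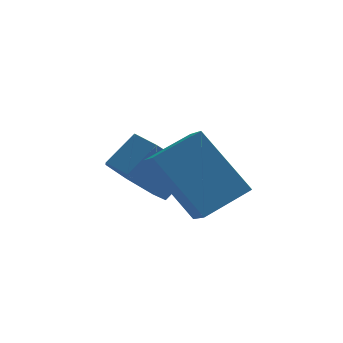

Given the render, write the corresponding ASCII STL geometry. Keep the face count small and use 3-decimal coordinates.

solid 
facet normal -0.533 0.346 0.772
outer loop
vertex 4.063 -3.455 1.557
vertex 3.892 -2.745 1.121
vertex 2.921 -4.05 1.035
endloop
endfacet
facet normal 0.201 -0.835 0.512
outer loop
vertex 4.008 -4.755 -0.541
vertex 4.063 -3.455 1.557
vertex 2.921 -4.05 1.035
endloop
endfacet
facet normal -0.533 0.345 0.773
outer loop
vertex 2.921 -4.05 1.035
vertex 3.892 -2.745 1.121
vertex 2.75 -3.341 0.6
endloop
endfacet
facet normal -0.822 -0.428 -0.375
outer loop
vertex 2.75 -3.341 0.6
vertex 4.008 -4.755 -0.541
vertex 2.921 -4.05 1.035
endloop
endfacet
facet normal 0.822 0.428 0.375
outer loop
vertex 4.063 -3.455 1.557
vertex 4.979 -3.45 -0.455
vertex 3.892 -2.745 1.121
endloop
endfacet
facet normal 0.202 -0.835 0.512
outer loop
vertex 5.15 -4.159 -0.02
vertex 4.063 -3.455 1.557
vertex 4.008 -4.755 -0.541
endloop
endfacet
facet normal 0.822 0.428 0.375
outer loop
vertex 5.15 -4.159 -0.02
vertex 4.979 -3.45 -0.455
vertex 4.063 -3.455 1.557
endloop
endfacet
facet normal -0.202 0.835 -0.513
outer loop
vertex 3.892 -2.745 1.121
vertex 4.979 -3.45 -0.455
vertex 2.75 -3.341 0.6
endloop
endfacet
facet normal -0.822 -0.428 -0.375
outer loop
vertex 3.837 -4.045 -0.977
vertex 4.008 -4.755 -0.541
vertex 2.75 -3.341 0.6
endloop
endfacet
facet normal -0.201 0.835 -0.512
outer loop
vertex 2.75 -3.341 0.6
vertex 4.979 -3.45 -0.455
vertex 3.837 -4.045 -0.977
endloop
endfacet
facet normal 0.533 -0.346 -0.772
outer loop
vertex 3.837 -4.045 -0.977
vertex 5.15 -4.159 -0.02
vertex 4.008 -4.755 -0.541
endloop
endfacet
facet normal 0.533 -0.345 -0.772
outer loop
vertex 4.979 -3.45 -0.455
vertex 5.15 -4.159 -0.02
vertex 3.837 -4.045 -0.977
endloop
endfacet
facet normal -0.642 -0.381 -0.665
outer loop
vertex 3.089 -1.73 -1.372
vertex 2.617 -2.149 -0.676
vertex 2.485 -1.293 -1.039
endloop
endfacet
facet normal 0.201 0.754 -0.625
outer loop
vertex 3.089 -1.73 -1.372
vertex 2.485 -1.293 -1.039
vertex 3.795 -1.311 -0.64
endloop
endfacet
facet normal 0.201 0.753 -0.626
outer loop
vertex 3.795 -1.311 -0.64
vertex 2.485 -1.293 -1.039
vertex 3.192 -0.874 -0.308
endloop
endfacet
facet normal 0.642 0.381 0.665
outer loop
vertex 3.795 -1.311 -0.64
vertex 3.192 -0.874 -0.308
vertex 3.323 -1.731 0.056
endloop
endfacet
facet normal -0.642 -0.381 -0.665
outer loop
vertex 2.485 -1.293 -1.039
vertex 2.617 -2.149 -0.676
vertex 1.981 -1.501 -0.433
endloop
endfacet
facet normal -0.453 0.889 -0.072
outer loop
vertex 2.485 -1.293 -1.039
vertex 1.981 -1.501 -0.433
vertex 3.192 -0.874 -0.308
endloop
endfacet
facet normal -0.453 0.889 -0.072
outer loop
vertex 3.192 -0.874 -0.308
vertex 1.981 -1.501 -0.433
vertex 2.688 -1.082 0.298
endloop
endfacet
facet normal 0.643 0.381 0.665
outer loop
vertex 3.192 -0.874 -0.308
vertex 2.688 -1.082 0.298
vertex 3.323 -1.731 0.056
endloop
endfacet
facet normal -0.642 -0.381 -0.665
outer loop
vertex 1.981 -1.501 -0.433
vertex 2.617 -2.149 -0.676
vertex 1.955 -2.197 -0.009
endloop
endfacet
facet normal -0.765 0.355 0.537
outer loop
vertex 1.981 -1.501 -0.433
vertex 1.955 -2.197 -0.009
vertex 2.688 -1.082 0.298
endloop
endfacet
facet normal -0.765 0.355 0.537
outer loop
vertex 2.688 -1.082 0.298
vertex 1.955 -2.197 -0.009
vertex 2.662 -1.779 0.722
endloop
endfacet
facet normal 0.642 0.381 0.665
outer loop
vertex 2.688 -1.082 0.298
vertex 2.662 -1.779 0.722
vertex 3.323 -1.731 0.056
endloop
endfacet
facet normal -0.643 -0.380 -0.665
outer loop
vertex 1.955 -2.197 -0.009
vertex 2.617 -2.149 -0.676
vertex 2.428 -2.858 -0.088
endloop
endfacet
facet normal -0.501 -0.447 0.741
outer loop
vertex 1.955 -2.197 -0.009
vertex 2.428 -2.858 -0.088
vertex 2.662 -1.779 0.722
endloop
endfacet
facet normal -0.502 -0.447 0.740
outer loop
vertex 2.662 -1.779 0.722
vertex 2.428 -2.858 -0.088
vertex 3.134 -2.439 0.644
endloop
endfacet
facet normal 0.642 0.381 0.665
outer loop
vertex 2.662 -1.779 0.722
vertex 3.134 -2.439 0.644
vertex 3.323 -1.731 0.056
endloop
endfacet
facet normal -0.643 -0.380 -0.665
outer loop
vertex 2.428 -2.858 -0.088
vertex 2.617 -2.149 -0.676
vertex 3.042 -2.985 -0.609
endloop
endfacet
facet normal 0.140 -0.911 0.387
outer loop
vertex 2.428 -2.858 -0.088
vertex 3.042 -2.985 -0.609
vertex 3.134 -2.439 0.644
endloop
endfacet
facet normal 0.140 -0.911 0.387
outer loop
vertex 3.134 -2.439 0.644
vertex 3.042 -2.985 -0.609
vertex 3.749 -2.566 0.123
endloop
endfacet
facet normal 0.642 0.381 0.665
outer loop
vertex 3.134 -2.439 0.644
vertex 3.749 -2.566 0.123
vertex 3.323 -1.731 0.056
endloop
endfacet
facet normal -0.643 -0.380 -0.665
outer loop
vertex 3.042 -2.985 -0.609
vertex 2.617 -2.149 -0.676
vertex 3.336 -2.483 -1.18
endloop
endfacet
facet normal 0.676 -0.690 -0.258
outer loop
vertex 3.042 -2.985 -0.609
vertex 3.336 -2.483 -1.18
vertex 3.749 -2.566 0.123
endloop
endfacet
facet normal 0.676 -0.690 -0.258
outer loop
vertex 3.749 -2.566 0.123
vertex 3.336 -2.483 -1.18
vertex 4.043 -2.064 -0.449
endloop
endfacet
facet normal 0.643 0.381 0.665
outer loop
vertex 3.749 -2.566 0.123
vertex 4.043 -2.064 -0.449
vertex 3.323 -1.731 0.056
endloop
endfacet
facet normal -0.643 -0.380 -0.665
outer loop
vertex 3.336 -2.483 -1.18
vertex 2.617 -2.149 -0.676
vertex 3.089 -1.73 -1.372
endloop
endfacet
facet normal 0.703 0.050 -0.709
outer loop
vertex 3.336 -2.483 -1.18
vertex 3.089 -1.73 -1.372
vertex 4.043 -2.064 -0.449
endloop
endfacet
facet normal 0.704 0.052 -0.709
outer loop
vertex 4.043 -2.064 -0.449
vertex 3.089 -1.73 -1.372
vertex 3.795 -1.311 -0.64
endloop
endfacet
facet normal 0.642 0.380 0.665
outer loop
vertex 4.043 -2.064 -0.449
vertex 3.795 -1.311 -0.64
vertex 3.323 -1.731 0.056
endloop
endfacet

endsolid
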